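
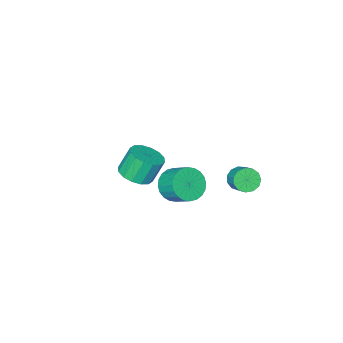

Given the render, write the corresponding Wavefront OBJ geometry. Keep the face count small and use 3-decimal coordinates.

v 0.001 -3.049 -1.237
v 0.993 -2.882 -0.819
v 0.312 -2.625 0.695
v -0.681 -2.791 0.277
v 0.817 -2.373 -0.984
v 0.136 -2.115 0.529
v 0.423 -2.044 -1.218
v -0.259 -1.786 0.296
v -0.085 -1.985 -1.457
v -0.766 -1.727 0.057
v -0.57 -2.21 -1.636
v -1.251 -1.953 -0.122
v -0.902 -2.661 -1.709
v -1.583 -2.403 -0.195
v -0.992 -3.215 -1.655
v -1.673 -2.958 -0.141
v -0.816 -3.725 -1.489
v -1.497 -3.467 0.024
v -0.421 -4.054 -1.256
v -1.103 -3.796 0.258
v 0.086 -4.113 -1.017
v -0.595 -3.855 0.497
v 0.571 -3.887 -0.838
v -0.11 -3.63 0.676
v 0.903 -3.437 -0.765
v 0.222 -3.179 0.749
v -2.828 2.633 0.613
v -2.062 2.413 0.543
v -1.747 3.307 1.176
v -2.512 3.527 1.247
v -2.147 2.688 0.197
v -1.832 3.582 0.83
v -2.448 2.946 -0.018
v -2.133 3.84 0.616
v -2.87 3.105 -0.031
v -2.555 3.999 0.602
v -3.278 3.114 0.159
v -2.963 4.007 0.793
v -3.543 2.97 0.494
v -3.228 3.864 1.128
v -3.581 2.719 0.867
v -3.266 3.613 1.501
v -3.38 2.441 1.159
v -3.065 3.335 1.793
v -3.003 2.224 1.278
v -2.688 3.118 1.911
v -2.571 2.137 1.186
v -2.255 3.031 1.819
v -2.22 2.207 0.912
v -1.904 3.101 1.545
v 2.421 3.301 3.494
v 2.829 2.752 4.29
v 2.787 3.869 5.082
v 2.379 4.419 4.286
v 3.168 2.893 4.109
v 3.126 4.011 4.901
v 3.393 3.097 3.834
v 3.351 4.214 4.626
v 3.47 3.331 3.507
v 3.429 4.449 4.299
v 3.388 3.561 3.178
v 3.346 4.679 3.97
v 3.158 3.752 2.897
v 3.116 4.869 3.689
v 2.816 3.874 2.707
v 2.774 4.991 3.499
v 2.414 3.908 2.637
v 2.372 5.026 3.429
v 2.013 3.851 2.698
v 1.971 4.968 3.49
v 1.674 3.709 2.879
v 1.632 4.827 3.671
v 1.449 3.506 3.154
v 1.407 4.623 3.946
v 1.371 3.271 3.481
v 1.33 4.389 4.273
v 1.454 3.041 3.81
v 1.412 4.159 4.602
v 1.684 2.851 4.091
v 1.642 3.968 4.883
v 2.026 2.729 4.281
v 1.984 3.846 5.073
v 2.428 2.694 4.351
v 2.386 3.812 5.143
f 2 1 5
f 2 5 3
f 3 5 6
f 3 6 4
f 5 1 7
f 5 7 6
f 6 7 8
f 6 8 4
f 7 1 9
f 7 9 8
f 8 9 10
f 8 10 4
f 9 1 11
f 9 11 10
f 10 11 12
f 10 12 4
f 11 1 13
f 11 13 12
f 12 13 14
f 12 14 4
f 13 1 15
f 13 15 14
f 14 15 16
f 14 16 4
f 15 1 17
f 15 17 16
f 16 17 18
f 16 18 4
f 17 1 19
f 17 19 18
f 18 19 20
f 18 20 4
f 19 1 21
f 19 21 20
f 20 21 22
f 20 22 4
f 21 1 23
f 21 23 22
f 22 23 24
f 22 24 4
f 23 1 25
f 23 25 24
f 24 25 26
f 24 26 4
f 25 1 2
f 25 2 26
f 26 2 3
f 26 3 4
f 28 27 31
f 28 31 29
f 29 31 32
f 29 32 30
f 31 27 33
f 31 33 32
f 32 33 34
f 32 34 30
f 33 27 35
f 33 35 34
f 34 35 36
f 34 36 30
f 35 27 37
f 35 37 36
f 36 37 38
f 36 38 30
f 37 27 39
f 37 39 38
f 38 39 40
f 38 40 30
f 39 27 41
f 39 41 40
f 40 41 42
f 40 42 30
f 41 27 43
f 41 43 42
f 42 43 44
f 42 44 30
f 43 27 45
f 43 45 44
f 44 45 46
f 44 46 30
f 45 27 47
f 45 47 46
f 46 47 48
f 46 48 30
f 47 27 49
f 47 49 48
f 48 49 50
f 48 50 30
f 49 27 28
f 49 28 50
f 50 28 29
f 50 29 30
f 52 51 55
f 52 55 53
f 53 55 56
f 53 56 54
f 55 51 57
f 55 57 56
f 56 57 58
f 56 58 54
f 57 51 59
f 57 59 58
f 58 59 60
f 58 60 54
f 59 51 61
f 59 61 60
f 60 61 62
f 60 62 54
f 61 51 63
f 61 63 62
f 62 63 64
f 62 64 54
f 63 51 65
f 63 65 64
f 64 65 66
f 64 66 54
f 65 51 67
f 65 67 66
f 66 67 68
f 66 68 54
f 67 51 69
f 67 69 68
f 68 69 70
f 68 70 54
f 69 51 71
f 69 71 70
f 70 71 72
f 70 72 54
f 71 51 73
f 71 73 72
f 72 73 74
f 72 74 54
f 73 51 75
f 73 75 74
f 74 75 76
f 74 76 54
f 75 51 77
f 75 77 76
f 76 77 78
f 76 78 54
f 77 51 79
f 77 79 78
f 78 79 80
f 78 80 54
f 79 51 81
f 79 81 80
f 80 81 82
f 80 82 54
f 81 51 83
f 81 83 82
f 82 83 84
f 82 84 54
f 83 51 52
f 83 52 84
f 84 52 53
f 84 53 54



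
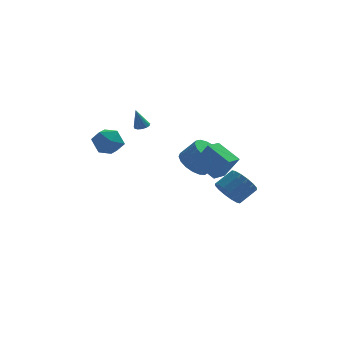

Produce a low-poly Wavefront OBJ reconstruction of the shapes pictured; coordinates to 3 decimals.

v 0.992 -0.931 -0.837
v 1.613 -0.087 -1.138
v 2.53 -0.366 -0.023
v 1.908 -1.209 0.277
v 1.271 0.122 -0.804
v 2.188 -0.156 0.311
v 0.865 0.091 -0.478
v 1.782 -0.188 0.637
v 0.488 -0.175 -0.234
v 1.405 -0.454 0.881
v 0.226 -0.614 -0.129
v 1.143 -0.893 0.986
v 0.14 -1.126 -0.186
v 1.057 -1.404 0.929
v 0.249 -1.592 -0.392
v 1.166 -1.871 0.723
v 0.528 -1.907 -0.7
v 1.445 -2.186 0.415
v 0.913 -1.999 -1.04
v 1.83 -2.278 0.075
v 1.316 -1.845 -1.333
v 2.233 -2.124 -0.218
v 1.645 -1.483 -1.513
v 2.562 -1.761 -0.398
v 1.824 -0.993 -1.538
v 2.741 -1.272 -0.423
v 1.813 -0.49 -1.402
v 2.73 -0.768 -0.288
v 3.052 0.823 -4.019
v 3.777 0.568 -4.719
v 4.813 1.162 -3.862
v 4.088 1.417 -3.161
v 3.613 1.061 -4.861
v 4.649 1.654 -4.004
v 3.298 1.49 -4.778
v 4.335 2.083 -3.921
v 2.918 1.74 -4.491
v 3.954 2.333 -3.634
v 2.573 1.745 -4.077
v 3.609 2.338 -3.22
v 2.357 1.502 -3.648
v 3.393 2.096 -2.791
v 2.327 1.078 -3.318
v 3.363 1.672 -2.461
v 2.491 0.586 -3.176
v 3.527 1.179 -2.319
v 2.805 0.157 -3.259
v 3.842 0.75 -2.402
v 3.186 -0.093 -3.546
v 4.222 0.5 -2.689
v 3.531 -0.098 -3.96
v 4.567 0.495 -3.103
v 3.747 0.144 -4.389
v 4.783 0.738 -3.532
v -4.074 -1.555 2.152
v -3.183 -1.561 1.593
v -4.577 -2.979 1.367
v -3.686 -2.985 0.808
v -3.659 -3.176 1.842
v -3.349 -2.296 2.327
v -4.411 -2.244 0.633
v -4.101 -1.364 1.118
v -3.391 -1.987 0.655
v -2.927 -2.563 1.402
v -4.833 -1.977 1.558
v -4.369 -2.553 2.305
v 0.904 -3.337 0.26
v 1.712 -3.697 1.676
v 1.546 -2.443 0.12
v 2.355 -2.803 1.536
v 2.045 -4.297 -0.636
v 2.854 -4.657 0.78
v 2.688 -3.403 -0.776
v 3.496 -3.763 0.64
v -1.958 0.848 1.536
v -1.482 0.91 1.676
v -2.322 0.652 2.864
v -1.6 1.165 1.682
v -1.831 1.32 1.641
v -2.103 1.326 1.567
v -2.329 1.179 1.484
v -2.437 0.928 1.417
v -2.393 0.651 1.388
v -2.211 0.437 1.406
v -1.948 0.353 1.466
v -1.689 0.427 1.548
v -1.515 0.634 1.626
f 2 1 5
f 2 5 3
f 3 5 6
f 3 6 4
f 5 1 7
f 5 7 6
f 6 7 8
f 6 8 4
f 7 1 9
f 7 9 8
f 8 9 10
f 8 10 4
f 9 1 11
f 9 11 10
f 10 11 12
f 10 12 4
f 11 1 13
f 11 13 12
f 12 13 14
f 12 14 4
f 13 1 15
f 13 15 14
f 14 15 16
f 14 16 4
f 15 1 17
f 15 17 16
f 16 17 18
f 16 18 4
f 17 1 19
f 17 19 18
f 18 19 20
f 18 20 4
f 19 1 21
f 19 21 20
f 20 21 22
f 20 22 4
f 21 1 23
f 21 23 22
f 22 23 24
f 22 24 4
f 23 1 25
f 23 25 24
f 24 25 26
f 24 26 4
f 25 1 27
f 25 27 26
f 26 27 28
f 26 28 4
f 27 1 2
f 27 2 28
f 28 2 3
f 28 3 4
f 30 29 33
f 30 33 31
f 31 33 34
f 31 34 32
f 33 29 35
f 33 35 34
f 34 35 36
f 34 36 32
f 35 29 37
f 35 37 36
f 36 37 38
f 36 38 32
f 37 29 39
f 37 39 38
f 38 39 40
f 38 40 32
f 39 29 41
f 39 41 40
f 40 41 42
f 40 42 32
f 41 29 43
f 41 43 42
f 42 43 44
f 42 44 32
f 43 29 45
f 43 45 44
f 44 45 46
f 44 46 32
f 45 29 47
f 45 47 46
f 46 47 48
f 46 48 32
f 47 29 49
f 47 49 48
f 48 49 50
f 48 50 32
f 49 29 51
f 49 51 50
f 50 51 52
f 50 52 32
f 51 29 53
f 51 53 52
f 52 53 54
f 52 54 32
f 53 29 30
f 53 30 54
f 54 30 31
f 54 31 32
f 55 66 60
f 55 60 56
f 55 56 62
f 55 62 65
f 55 65 66
f 56 60 64
f 60 66 59
f 66 65 57
f 65 62 61
f 62 56 63
f 58 64 59
f 58 59 57
f 58 57 61
f 58 61 63
f 58 63 64
f 59 64 60
f 57 59 66
f 61 57 65
f 63 61 62
f 64 63 56
f 68 70 67
f 71 68 67
f 67 70 69
f 69 71 67
f 68 74 70
f 72 68 71
f 72 74 68
f 70 74 69
f 73 71 69
f 69 74 73
f 73 72 71
f 74 72 73
f 76 75 78
f 76 78 77
f 78 75 79
f 78 79 77
f 79 75 80
f 79 80 77
f 80 75 81
f 80 81 77
f 81 75 82
f 81 82 77
f 82 75 83
f 82 83 77
f 83 75 84
f 83 84 77
f 84 75 85
f 84 85 77
f 85 75 86
f 85 86 77
f 86 75 87
f 86 87 77
f 87 75 76
f 87 76 77



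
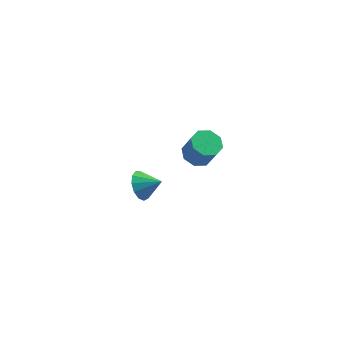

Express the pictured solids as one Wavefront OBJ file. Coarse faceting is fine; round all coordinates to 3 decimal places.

v 0.276 1.323 -3.986
v 0.797 1.577 -4.837
v 1.484 1.097 -3.314
v 0.722 2.069 -4.538
v 0.506 2.324 -4.063
v 0.217 2.26 -3.564
v -0.054 1.899 -3.199
v -0.219 1.355 -3.083
v -0.228 0.801 -3.254
v -0.076 0.412 -3.658
v 0.187 0.312 -4.165
v 0.479 0.533 -4.615
v 0.706 1.005 -4.866
v 3.562 -2.113 2.589
v 4.42 -2.175 2.261
v 4.935 -2.67 3.704
v 4.078 -2.607 4.031
v 4.28 -1.54 2.529
v 4.795 -2.034 3.972
v 3.719 -1.239 2.832
v 4.234 -1.734 4.275
v 3.067 -1.451 2.992
v 3.582 -1.945 4.435
v 2.705 -2.05 2.916
v 3.22 -2.545 4.359
v 2.845 -2.686 2.648
v 3.36 -3.18 4.091
v 3.406 -2.986 2.345
v 3.921 -3.481 3.788
v 4.058 -2.775 2.185
v 4.573 -3.269 3.628
f 2 1 4
f 2 4 3
f 4 1 5
f 4 5 3
f 5 1 6
f 5 6 3
f 6 1 7
f 6 7 3
f 7 1 8
f 7 8 3
f 8 1 9
f 8 9 3
f 9 1 10
f 9 10 3
f 10 1 11
f 10 11 3
f 11 1 12
f 11 12 3
f 12 1 13
f 12 13 3
f 13 1 2
f 13 2 3
f 15 14 18
f 15 18 16
f 16 18 19
f 16 19 17
f 18 14 20
f 18 20 19
f 19 20 21
f 19 21 17
f 20 14 22
f 20 22 21
f 21 22 23
f 21 23 17
f 22 14 24
f 22 24 23
f 23 24 25
f 23 25 17
f 24 14 26
f 24 26 25
f 25 26 27
f 25 27 17
f 26 14 28
f 26 28 27
f 27 28 29
f 27 29 17
f 28 14 30
f 28 30 29
f 29 30 31
f 29 31 17
f 30 14 15
f 30 15 31
f 31 15 16
f 31 16 17



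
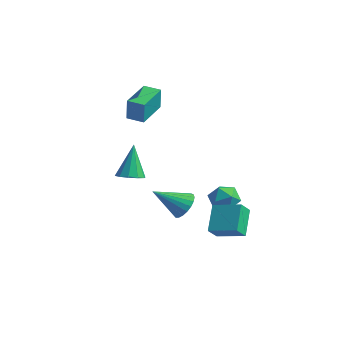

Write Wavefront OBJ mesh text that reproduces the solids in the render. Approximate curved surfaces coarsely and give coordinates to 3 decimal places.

v -3.049 1.02 2.135
v -2.774 0.837 3.588
v -3.836 2.874 2.518
v -3.561 2.691 3.971
v -2.099 1.449 2.009
v -1.824 1.266 3.462
v -2.886 3.303 2.392
v -2.611 3.12 3.845
v -0.474 -0.885 -0.821
v 0.273 -0.528 -0.769
v -0.926 -0.235 1.221
v -0.056 -0.18 -0.953
v -0.546 -0.102 -1.086
v -1.007 -0.323 -1.118
v -1.266 -0.759 -1.036
v -1.222 -1.243 -0.872
v -0.892 -1.59 -0.689
v -0.403 -1.668 -0.556
v 0.059 -1.448 -0.524
v 0.317 -1.012 -0.605
v 0.957 4.069 -3.656
v 1.512 4.793 -3.304
v 1.988 3.007 -3.096
v 2.543 3.731 -2.744
v 1.67 3.545 -2.344
v 1.033 4.202 -2.69
v 2.467 3.598 -3.71
v 1.83 4.255 -4.056
v 2.445 4.502 -3.338
v 1.953 4.47 -2.493
v 1.547 3.33 -3.907
v 1.055 3.298 -3.062
v 2.247 0.555 -2.46
v 3.039 0.087 -2.428
v 1.353 -0.875 -1.26
v 3.072 0.32 -2.126
v 2.962 0.593 -1.882
v 2.729 0.86 -1.738
v 2.412 1.074 -1.719
v 2.067 1.198 -1.827
v 1.753 1.211 -2.046
v 1.525 1.111 -2.336
v 1.421 0.914 -2.647
v 1.461 0.656 -2.926
v 1.636 0.38 -3.125
v 1.917 0.134 -3.208
v 2.255 -0.039 -3.162
v 2.592 -0.109 -2.995
v 2.869 -0.065 -2.735
v 3.204 1.401 -4.287
v 2.385 2.462 -3.012
v 3.043 2.184 -5.043
v 2.223 3.245 -3.768
v 4.717 2.095 -3.892
v 3.897 3.156 -2.617
v 4.555 2.878 -4.648
v 3.736 3.939 -3.373
f 2 4 1
f 5 2 1
f 1 4 3
f 3 5 1
f 2 8 4
f 6 2 5
f 6 8 2
f 4 8 3
f 7 5 3
f 3 8 7
f 7 6 5
f 8 6 7
f 10 9 12
f 10 12 11
f 12 9 13
f 12 13 11
f 13 9 14
f 13 14 11
f 14 9 15
f 14 15 11
f 15 9 16
f 15 16 11
f 16 9 17
f 16 17 11
f 17 9 18
f 17 18 11
f 18 9 19
f 18 19 11
f 19 9 20
f 19 20 11
f 20 9 10
f 20 10 11
f 21 32 26
f 21 26 22
f 21 22 28
f 21 28 31
f 21 31 32
f 22 26 30
f 26 32 25
f 32 31 23
f 31 28 27
f 28 22 29
f 24 30 25
f 24 25 23
f 24 23 27
f 24 27 29
f 24 29 30
f 25 30 26
f 23 25 32
f 27 23 31
f 29 27 28
f 30 29 22
f 34 33 36
f 34 36 35
f 36 33 37
f 36 37 35
f 37 33 38
f 37 38 35
f 38 33 39
f 38 39 35
f 39 33 40
f 39 40 35
f 40 33 41
f 40 41 35
f 41 33 42
f 41 42 35
f 42 33 43
f 42 43 35
f 43 33 44
f 43 44 35
f 44 33 45
f 44 45 35
f 45 33 46
f 45 46 35
f 46 33 47
f 46 47 35
f 47 33 48
f 47 48 35
f 48 33 49
f 48 49 35
f 49 33 34
f 49 34 35
f 51 53 50
f 54 51 50
f 50 53 52
f 52 54 50
f 51 57 53
f 55 51 54
f 55 57 51
f 53 57 52
f 56 54 52
f 52 57 56
f 56 55 54
f 57 55 56



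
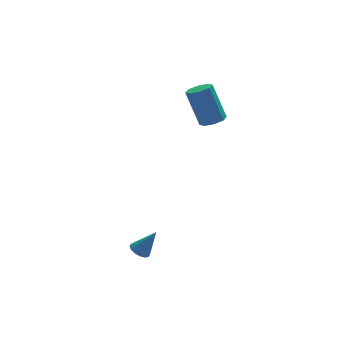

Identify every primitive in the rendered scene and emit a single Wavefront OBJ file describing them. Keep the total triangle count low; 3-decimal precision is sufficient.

v -1.605 -3.832 -2.314
v -1.263 -3.477 -2.51
v -0.855 -3.908 -1.146
v -1.453 -3.328 -2.378
v -1.683 -3.314 -2.23
v -1.892 -3.439 -2.104
v -2.024 -3.669 -2.034
v -2.044 -3.943 -2.04
v -1.946 -4.187 -2.119
v -1.756 -4.335 -2.25
v -1.526 -4.349 -2.398
v -1.317 -4.224 -2.524
v -1.185 -3.994 -2.594
v -1.165 -3.72 -2.589
v 2.977 -0.223 2.956
v 3.339 -0.686 3.257
v 2.905 0.12 5.024
v 2.543 0.583 4.724
v 3.61 -0.277 3.136
v 3.176 0.529 4.903
v 3.509 0.164 2.911
v 3.076 0.97 4.678
v 3.097 0.378 2.712
v 2.664 1.184 4.479
v 2.615 0.24 2.656
v 2.181 1.046 4.423
v 2.344 -0.169 2.777
v 1.91 0.637 4.544
v 2.444 -0.61 3.002
v 2.011 0.196 4.769
v 2.856 -0.824 3.201
v 2.423 -0.018 4.968
f 2 1 4
f 2 4 3
f 4 1 5
f 4 5 3
f 5 1 6
f 5 6 3
f 6 1 7
f 6 7 3
f 7 1 8
f 7 8 3
f 8 1 9
f 8 9 3
f 9 1 10
f 9 10 3
f 10 1 11
f 10 11 3
f 11 1 12
f 11 12 3
f 12 1 13
f 12 13 3
f 13 1 14
f 13 14 3
f 14 1 2
f 14 2 3
f 16 15 19
f 16 19 17
f 17 19 20
f 17 20 18
f 19 15 21
f 19 21 20
f 20 21 22
f 20 22 18
f 21 15 23
f 21 23 22
f 22 23 24
f 22 24 18
f 23 15 25
f 23 25 24
f 24 25 26
f 24 26 18
f 25 15 27
f 25 27 26
f 26 27 28
f 26 28 18
f 27 15 29
f 27 29 28
f 28 29 30
f 28 30 18
f 29 15 31
f 29 31 30
f 30 31 32
f 30 32 18
f 31 15 16
f 31 16 32
f 32 16 17
f 32 17 18



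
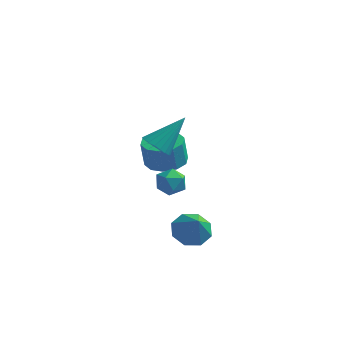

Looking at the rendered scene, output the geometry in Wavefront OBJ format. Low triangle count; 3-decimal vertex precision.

v -3.052 3.191 -3.194
v -2.376 2.612 -3.188
v -2.492 2.49 -1.98
v -3.168 3.069 -1.986
v -2.169 3.117 -3.117
v -2.284 2.995 -1.909
v -2.299 3.65 -3.076
v -2.414 3.528 -1.867
v -2.717 4.007 -3.08
v -2.832 3.885 -1.871
v -3.263 4.053 -3.127
v -3.378 3.931 -1.919
v -3.728 3.77 -3.2
v -3.844 3.648 -1.992
v -3.936 3.265 -3.271
v -4.051 3.143 -2.063
v -3.806 2.732 -3.313
v -3.921 2.61 -2.104
v -3.388 2.375 -3.309
v -3.503 2.253 -2.1
v -2.842 2.329 -3.261
v -2.957 2.207 -2.053
v -0.137 -1.706 -3.477
v 0.401 -1.108 -3.376
v 0.357 -2.314 -2.503
v -0.12 -1.015 -3.053
v -0.651 -1.327 -2.979
v -0.881 -1.86 -3.196
v -0.674 -2.303 -3.578
v -0.153 -2.396 -3.9
v 0.378 -2.084 -3.975
v 0.607 -1.551 -3.757
v -2.548 2.138 -3.184
v -1.846 2.101 -3.145
v -2.594 1.019 -3.395
v -1.892 0.982 -3.356
v -2.271 1.11 -2.776
v -2.242 1.802 -2.646
v -2.198 1.318 -3.894
v -2.169 2.01 -3.764
v -1.629 1.594 -3.584
v -1.674 1.466 -2.892
v -2.766 1.654 -3.648
v -2.811 1.526 -2.956
v -2.625 1.016 -1.018
v -2.039 1.012 -1.401
v -1.795 2.004 0.238
v -2.173 1.25 -1.5
v -2.386 1.448 -1.515
v -2.64 1.571 -1.444
v -2.891 1.599 -1.3
v -3.097 1.526 -1.107
v -3.22 1.364 -0.898
v -3.241 1.143 -0.711
v -3.155 0.899 -0.576
v -2.977 0.676 -0.518
v -2.738 0.512 -0.546
v -2.48 0.435 -0.656
v -2.247 0.458 -0.829
v -2.079 0.578 -1.034
v -2.005 0.774 -1.236
f 2 1 5
f 2 5 3
f 3 5 6
f 3 6 4
f 5 1 7
f 5 7 6
f 6 7 8
f 6 8 4
f 7 1 9
f 7 9 8
f 8 9 10
f 8 10 4
f 9 1 11
f 9 11 10
f 10 11 12
f 10 12 4
f 11 1 13
f 11 13 12
f 12 13 14
f 12 14 4
f 13 1 15
f 13 15 14
f 14 15 16
f 14 16 4
f 15 1 17
f 15 17 16
f 16 17 18
f 16 18 4
f 17 1 19
f 17 19 18
f 18 19 20
f 18 20 4
f 19 1 21
f 19 21 20
f 20 21 22
f 20 22 4
f 21 1 2
f 21 2 22
f 22 2 3
f 22 3 4
f 24 23 26
f 24 26 25
f 26 23 27
f 26 27 25
f 27 23 28
f 27 28 25
f 28 23 29
f 28 29 25
f 29 23 30
f 29 30 25
f 30 23 31
f 30 31 25
f 31 23 32
f 31 32 25
f 32 23 24
f 32 24 25
f 33 44 38
f 33 38 34
f 33 34 40
f 33 40 43
f 33 43 44
f 34 38 42
f 38 44 37
f 44 43 35
f 43 40 39
f 40 34 41
f 36 42 37
f 36 37 35
f 36 35 39
f 36 39 41
f 36 41 42
f 37 42 38
f 35 37 44
f 39 35 43
f 41 39 40
f 42 41 34
f 46 45 48
f 46 48 47
f 48 45 49
f 48 49 47
f 49 45 50
f 49 50 47
f 50 45 51
f 50 51 47
f 51 45 52
f 51 52 47
f 52 45 53
f 52 53 47
f 53 45 54
f 53 54 47
f 54 45 55
f 54 55 47
f 55 45 56
f 55 56 47
f 56 45 57
f 56 57 47
f 57 45 58
f 57 58 47
f 58 45 59
f 58 59 47
f 59 45 60
f 59 60 47
f 60 45 61
f 60 61 47
f 61 45 46
f 61 46 47



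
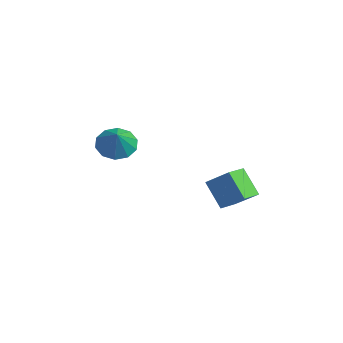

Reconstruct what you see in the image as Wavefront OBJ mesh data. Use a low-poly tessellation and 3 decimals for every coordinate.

v -3.389 -3.434 0.349
v -2.723 -3.067 -0.253
v -2.331 -3.646 1.391
v -2.95 -2.615 0.07
v -3.344 -2.476 0.499
v -3.756 -2.703 0.871
v -4.028 -3.209 1.044
v -4.055 -3.8 0.952
v -3.829 -4.252 0.629
v -3.434 -4.391 0.2
v -3.023 -4.164 -0.173
v -2.751 -3.659 -0.345
v -5.208 1.941 -3.292
v -4.198 2.762 -2.293
v -4.275 2.411 -4.621
v -3.266 3.232 -3.622
v -4.594 1.048 -3.178
v -3.585 1.869 -2.179
v -3.662 1.518 -4.507
v -2.652 2.339 -3.508
f 2 1 4
f 2 4 3
f 4 1 5
f 4 5 3
f 5 1 6
f 5 6 3
f 6 1 7
f 6 7 3
f 7 1 8
f 7 8 3
f 8 1 9
f 8 9 3
f 9 1 10
f 9 10 3
f 10 1 11
f 10 11 3
f 11 1 12
f 11 12 3
f 12 1 2
f 12 2 3
f 14 16 13
f 17 14 13
f 13 16 15
f 15 17 13
f 14 20 16
f 18 14 17
f 18 20 14
f 16 20 15
f 19 17 15
f 15 20 19
f 19 18 17
f 20 18 19



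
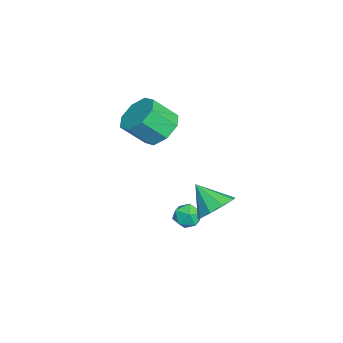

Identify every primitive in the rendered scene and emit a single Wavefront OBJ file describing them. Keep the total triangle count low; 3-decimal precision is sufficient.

v 1.305 0.24 -3.394
v 1.854 0.532 -3.292
v 1.806 -0.592 -3.708
v 2.355 -0.3 -3.606
v 1.99 -0.465 -3.118
v 1.68 0.05 -2.924
v 1.98 -0.11 -4.076
v 1.67 0.405 -3.882
v 2.271 0.316 -3.713
v 2.278 0.097 -3.121
v 1.382 -0.157 -3.879
v 1.389 -0.376 -3.287
v -1.894 -1.331 -1.12
v -1.434 -0.684 -0.618
v -1.185 -1.622 0.363
v -1.646 -2.269 -0.14
v -2.135 -0.706 -0.461
v -1.887 -1.644 0.52
v -2.696 -1.094 -0.69
v -2.447 -2.032 0.29
v -2.787 -1.621 -1.172
v -2.538 -2.559 -0.191
v -2.355 -1.978 -1.623
v -2.106 -2.916 -0.642
v -1.653 -1.956 -1.78
v -1.405 -2.894 -0.799
v -1.093 -1.568 -1.55
v -0.844 -2.506 -0.57
v -1.002 -1.041 -1.069
v -0.753 -1.979 -0.088
v 2.747 1.118 -2.395
v 3.314 1.405 -1.83
v 2.233 0.302 -1.465
v 2.832 1.73 -1.811
v 2.31 1.769 -2.066
v 1.993 1.503 -2.474
v 2.029 1.057 -2.846
v 2.4 0.64 -3.006
v 2.934 0.446 -2.881
v 3.38 0.567 -2.528
v 3.53 0.946 -2.113
f 1 12 6
f 1 6 2
f 1 2 8
f 1 8 11
f 1 11 12
f 2 6 10
f 6 12 5
f 12 11 3
f 11 8 7
f 8 2 9
f 4 10 5
f 4 5 3
f 4 3 7
f 4 7 9
f 4 9 10
f 5 10 6
f 3 5 12
f 7 3 11
f 9 7 8
f 10 9 2
f 14 13 17
f 14 17 15
f 15 17 18
f 15 18 16
f 17 13 19
f 17 19 18
f 18 19 20
f 18 20 16
f 19 13 21
f 19 21 20
f 20 21 22
f 20 22 16
f 21 13 23
f 21 23 22
f 22 23 24
f 22 24 16
f 23 13 25
f 23 25 24
f 24 25 26
f 24 26 16
f 25 13 27
f 25 27 26
f 26 27 28
f 26 28 16
f 27 13 29
f 27 29 28
f 28 29 30
f 28 30 16
f 29 13 14
f 29 14 30
f 30 14 15
f 30 15 16
f 32 31 34
f 32 34 33
f 34 31 35
f 34 35 33
f 35 31 36
f 35 36 33
f 36 31 37
f 36 37 33
f 37 31 38
f 37 38 33
f 38 31 39
f 38 39 33
f 39 31 40
f 39 40 33
f 40 31 41
f 40 41 33
f 41 31 32
f 41 32 33



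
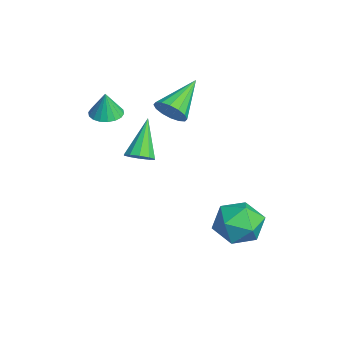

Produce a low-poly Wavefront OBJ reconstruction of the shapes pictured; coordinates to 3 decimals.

v -1.198 0.724 1.228
v -0.789 0.632 1.874
v -2.402 1.996 2.172
v -0.615 0.937 1.684
v -0.598 1.185 1.373
v -0.741 1.309 1.022
v -1.007 1.277 0.727
v -1.324 1.096 0.566
v -1.607 0.816 0.582
v -1.78 0.511 0.772
v -1.797 0.263 1.083
v -1.654 0.139 1.434
v -1.388 0.171 1.729
v -1.071 0.352 1.89
v 1.067 -0.912 0.315
v 1.552 -0.621 0.593
v -0.067 -0.368 1.725
v 1.379 -0.366 0.355
v 1.087 -0.319 0.102
v 0.787 -0.499 -0.07
v 0.595 -0.836 -0.095
v 0.582 -1.203 0.037
v 0.755 -1.458 0.275
v 1.048 -1.505 0.528
v 1.347 -1.325 0.699
v 1.54 -0.988 0.724
v 2.261 3.292 -3.202
v 3.353 3.215 -3.412
v 2.407 1.985 -1.968
v 3.499 1.908 -2.178
v 3.091 2.814 -1.674
v 3.001 3.622 -2.436
v 2.759 1.578 -2.944
v 2.669 2.386 -3.706
v 3.661 2.156 -3.253
v 3.866 2.92 -2.468
v 1.894 2.28 -2.912
v 2.099 3.044 -2.127
v -1.942 -1.711 0.988
v -1.462 -1.188 0.963
v -1.838 -1.749 2.172
v -1.735 -1.032 0.992
v -2.049 -1.01 1.02
v -2.341 -1.126 1.041
v -2.555 -1.359 1.053
v -2.647 -1.661 1.051
v -2.6 -1.973 1.036
v -2.422 -2.233 1.012
v -2.149 -2.39 0.984
v -1.835 -2.412 0.955
v -1.542 -2.295 0.934
v -1.328 -2.062 0.923
v -1.236 -1.76 0.924
v -1.284 -1.448 0.939
f 2 1 4
f 2 4 3
f 4 1 5
f 4 5 3
f 5 1 6
f 5 6 3
f 6 1 7
f 6 7 3
f 7 1 8
f 7 8 3
f 8 1 9
f 8 9 3
f 9 1 10
f 9 10 3
f 10 1 11
f 10 11 3
f 11 1 12
f 11 12 3
f 12 1 13
f 12 13 3
f 13 1 14
f 13 14 3
f 14 1 2
f 14 2 3
f 16 15 18
f 16 18 17
f 18 15 19
f 18 19 17
f 19 15 20
f 19 20 17
f 20 15 21
f 20 21 17
f 21 15 22
f 21 22 17
f 22 15 23
f 22 23 17
f 23 15 24
f 23 24 17
f 24 15 25
f 24 25 17
f 25 15 26
f 25 26 17
f 26 15 16
f 26 16 17
f 27 38 32
f 27 32 28
f 27 28 34
f 27 34 37
f 27 37 38
f 28 32 36
f 32 38 31
f 38 37 29
f 37 34 33
f 34 28 35
f 30 36 31
f 30 31 29
f 30 29 33
f 30 33 35
f 30 35 36
f 31 36 32
f 29 31 38
f 33 29 37
f 35 33 34
f 36 35 28
f 40 39 42
f 40 42 41
f 42 39 43
f 42 43 41
f 43 39 44
f 43 44 41
f 44 39 45
f 44 45 41
f 45 39 46
f 45 46 41
f 46 39 47
f 46 47 41
f 47 39 48
f 47 48 41
f 48 39 49
f 48 49 41
f 49 39 50
f 49 50 41
f 50 39 51
f 50 51 41
f 51 39 52
f 51 52 41
f 52 39 53
f 52 53 41
f 53 39 54
f 53 54 41
f 54 39 40
f 54 40 41



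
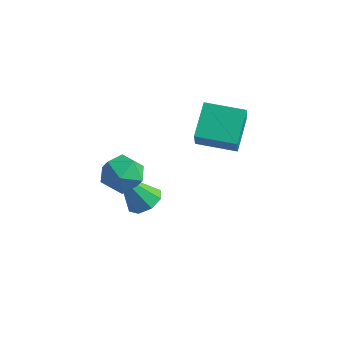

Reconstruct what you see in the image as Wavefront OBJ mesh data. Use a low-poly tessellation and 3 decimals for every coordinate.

v -1.143 0.419 1.596
v -1.702 1.726 2.684
v -1.742 1.223 0.323
v -2.301 2.53 1.412
v 0.441 1.27 1.388
v -0.118 2.577 2.477
v -0.158 2.074 0.116
v -0.717 3.381 1.204
v -1.972 -2.222 -0.354
v -1.406 -2.509 0.471
v -3.374 -2.731 0.429
v -2.808 -3.018 1.254
v -2.917 -2.009 1.023
v -2.051 -1.694 0.54
v -2.729 -3.546 0.36
v -1.863 -3.231 -0.123
v -1.875 -3.327 0.913
v -1.991 -2.377 1.323
v -2.789 -2.863 -0.423
v -2.905 -1.913 -0.013
v -2.974 -0.582 -2.949
v -2.255 -0.386 -2.541
v -3.806 -1.318 -1.131
v -2.684 0.103 -2.538
v -3.283 0.191 -2.777
v -3.701 -0.174 -3.116
v -3.694 -0.778 -3.357
v -3.265 -1.267 -3.359
v -2.666 -1.355 -3.121
v -2.248 -0.99 -2.782
f 2 4 1
f 5 2 1
f 1 4 3
f 3 5 1
f 2 8 4
f 6 2 5
f 6 8 2
f 4 8 3
f 7 5 3
f 3 8 7
f 7 6 5
f 8 6 7
f 9 20 14
f 9 14 10
f 9 10 16
f 9 16 19
f 9 19 20
f 10 14 18
f 14 20 13
f 20 19 11
f 19 16 15
f 16 10 17
f 12 18 13
f 12 13 11
f 12 11 15
f 12 15 17
f 12 17 18
f 13 18 14
f 11 13 20
f 15 11 19
f 17 15 16
f 18 17 10
f 22 21 24
f 22 24 23
f 24 21 25
f 24 25 23
f 25 21 26
f 25 26 23
f 26 21 27
f 26 27 23
f 27 21 28
f 27 28 23
f 28 21 29
f 28 29 23
f 29 21 30
f 29 30 23
f 30 21 22
f 30 22 23



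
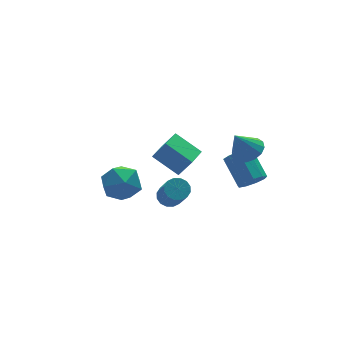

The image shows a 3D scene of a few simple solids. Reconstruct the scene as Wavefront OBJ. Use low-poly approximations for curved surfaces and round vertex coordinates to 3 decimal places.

v 1.511 2.499 -2.984
v 0.789 3.599 -2.183
v 1.008 2.845 -3.912
v 0.286 3.944 -3.111
v 2.474 3.296 -3.209
v 1.752 4.395 -2.408
v 1.971 3.641 -4.137
v 1.249 4.741 -3.336
v 0.252 2.317 -4.668
v 0.843 2.212 -4.654
v 0.618 1.137 -3.278
v 0.028 1.243 -3.292
v 0.801 2.457 -4.469
v 0.576 1.383 -3.093
v 0.612 2.666 -4.337
v 0.387 1.591 -2.961
v 0.326 2.781 -4.294
v 0.102 1.706 -2.918
v 0.021 2.771 -4.351
v -0.203 1.697 -2.975
v -0.222 2.64 -4.493
v -0.446 1.566 -3.117
v -0.338 2.423 -4.682
v -0.563 1.348 -3.306
v -0.296 2.177 -4.867
v -0.521 1.103 -3.491
v -0.107 1.969 -4.999
v -0.332 0.894 -3.623
v 0.178 1.854 -5.042
v -0.046 0.779 -3.666
v 0.483 1.863 -4.985
v 0.259 0.789 -3.609
v 0.726 1.994 -4.843
v 0.502 0.92 -3.467
v 1.81 -1.582 0.617
v 2.443 -1.314 0.94
v 1.19 -1.478 1.743
v 2.254 -0.996 0.806
v 1.946 -0.835 0.622
v 1.601 -0.874 0.436
v 1.312 -1.103 0.299
v 1.157 -1.461 0.247
v 1.176 -1.851 0.294
v 1.365 -2.169 0.427
v 1.673 -2.33 0.611
v 2.018 -2.291 0.797
v 2.307 -2.061 0.934
v 2.462 -1.704 0.986
v 1.723 -2.108 -1.057
v 2.336 -2.287 -0.822
v 2.369 -1.032 0.051
v 1.757 -0.852 -0.183
v 2.382 -2.024 -1.203
v 2.416 -0.768 -0.329
v 2.12 -1.8 -1.515
v 2.154 -0.544 -0.642
v 1.672 -1.72 -1.613
v 1.706 -0.464 -0.739
v 1.248 -1.821 -1.45
v 1.282 -0.566 -0.577
v 1.047 -2.057 -1.104
v 1.08 -0.801 -0.23
v 1.162 -2.317 -0.735
v 1.195 -1.061 0.138
v 1.539 -2.478 -0.517
v 1.573 -1.223 0.356
v 2.003 -2.467 -0.551
v 2.036 -1.211 0.322
v -1.278 3.943 -3.152
v -0.758 3.266 -3.766
v -2.682 2.994 -3.294
v -2.162 2.317 -3.908
v -1.923 2.392 -2.887
v -1.055 2.979 -2.799
v -2.385 3.281 -4.261
v -1.517 3.868 -4.173
v -1.442 2.857 -4.451
v -1.156 2.307 -3.602
v -2.284 3.953 -3.458
v -1.998 3.403 -2.609
f 2 4 1
f 5 2 1
f 1 4 3
f 3 5 1
f 2 8 4
f 6 2 5
f 6 8 2
f 4 8 3
f 7 5 3
f 3 8 7
f 7 6 5
f 8 6 7
f 10 9 13
f 10 13 11
f 11 13 14
f 11 14 12
f 13 9 15
f 13 15 14
f 14 15 16
f 14 16 12
f 15 9 17
f 15 17 16
f 16 17 18
f 16 18 12
f 17 9 19
f 17 19 18
f 18 19 20
f 18 20 12
f 19 9 21
f 19 21 20
f 20 21 22
f 20 22 12
f 21 9 23
f 21 23 22
f 22 23 24
f 22 24 12
f 23 9 25
f 23 25 24
f 24 25 26
f 24 26 12
f 25 9 27
f 25 27 26
f 26 27 28
f 26 28 12
f 27 9 29
f 27 29 28
f 28 29 30
f 28 30 12
f 29 9 31
f 29 31 30
f 30 31 32
f 30 32 12
f 31 9 33
f 31 33 32
f 32 33 34
f 32 34 12
f 33 9 10
f 33 10 34
f 34 10 11
f 34 11 12
f 36 35 38
f 36 38 37
f 38 35 39
f 38 39 37
f 39 35 40
f 39 40 37
f 40 35 41
f 40 41 37
f 41 35 42
f 41 42 37
f 42 35 43
f 42 43 37
f 43 35 44
f 43 44 37
f 44 35 45
f 44 45 37
f 45 35 46
f 45 46 37
f 46 35 47
f 46 47 37
f 47 35 48
f 47 48 37
f 48 35 36
f 48 36 37
f 50 49 53
f 50 53 51
f 51 53 54
f 51 54 52
f 53 49 55
f 53 55 54
f 54 55 56
f 54 56 52
f 55 49 57
f 55 57 56
f 56 57 58
f 56 58 52
f 57 49 59
f 57 59 58
f 58 59 60
f 58 60 52
f 59 49 61
f 59 61 60
f 60 61 62
f 60 62 52
f 61 49 63
f 61 63 62
f 62 63 64
f 62 64 52
f 63 49 65
f 63 65 64
f 64 65 66
f 64 66 52
f 65 49 67
f 65 67 66
f 66 67 68
f 66 68 52
f 67 49 50
f 67 50 68
f 68 50 51
f 68 51 52
f 69 80 74
f 69 74 70
f 69 70 76
f 69 76 79
f 69 79 80
f 70 74 78
f 74 80 73
f 80 79 71
f 79 76 75
f 76 70 77
f 72 78 73
f 72 73 71
f 72 71 75
f 72 75 77
f 72 77 78
f 73 78 74
f 71 73 80
f 75 71 79
f 77 75 76
f 78 77 70



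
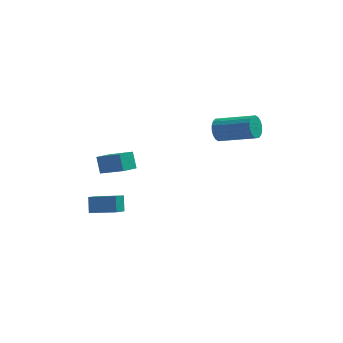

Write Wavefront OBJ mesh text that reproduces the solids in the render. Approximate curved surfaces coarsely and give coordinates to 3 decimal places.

v 1.164 3.474 3.198
v 1.452 3.786 2.68
v 3.265 3.279 3.385
v 2.976 2.966 3.902
v 1.433 4.002 2.885
v 3.246 3.494 3.59
v 1.36 4.113 3.152
v 3.173 3.605 3.857
v 1.248 4.097 3.428
v 3.061 3.59 4.133
v 1.12 3.958 3.659
v 2.933 3.451 4.363
v 1 3.723 3.798
v 2.813 3.216 4.502
v 0.913 3.439 3.818
v 2.726 2.931 4.522
v 0.875 3.161 3.715
v 2.688 2.654 4.42
v 0.894 2.946 3.51
v 2.707 2.438 4.215
v 0.967 2.835 3.243
v 2.78 2.327 3.948
v 1.079 2.85 2.967
v 2.892 2.343 3.672
v 1.207 2.989 2.737
v 3.02 2.482 3.441
v 1.327 3.224 2.598
v 3.14 2.717 3.302
v 1.414 3.509 2.578
v 3.227 3.001 3.282
v -4.395 0.913 -1.237
v -4.601 -0.505 -0.18
v -4.475 1.456 -0.524
v -4.681 0.038 0.533
v -3.099 0.862 -1.053
v -3.305 -0.556 0.004
v -3.179 1.405 -0.34
v -3.385 -0.013 0.717
v -4.347 1.83 0.884
v -4.574 2.34 1.677
v -3.806 2.507 0.604
v -4.033 3.016 1.398
v -3.147 1.184 1.642
v -3.374 1.693 2.436
v -2.606 1.86 1.363
v -2.833 2.37 2.156
f 2 1 5
f 2 5 3
f 3 5 6
f 3 6 4
f 5 1 7
f 5 7 6
f 6 7 8
f 6 8 4
f 7 1 9
f 7 9 8
f 8 9 10
f 8 10 4
f 9 1 11
f 9 11 10
f 10 11 12
f 10 12 4
f 11 1 13
f 11 13 12
f 12 13 14
f 12 14 4
f 13 1 15
f 13 15 14
f 14 15 16
f 14 16 4
f 15 1 17
f 15 17 16
f 16 17 18
f 16 18 4
f 17 1 19
f 17 19 18
f 18 19 20
f 18 20 4
f 19 1 21
f 19 21 20
f 20 21 22
f 20 22 4
f 21 1 23
f 21 23 22
f 22 23 24
f 22 24 4
f 23 1 25
f 23 25 24
f 24 25 26
f 24 26 4
f 25 1 27
f 25 27 26
f 26 27 28
f 26 28 4
f 27 1 29
f 27 29 28
f 28 29 30
f 28 30 4
f 29 1 2
f 29 2 30
f 30 2 3
f 30 3 4
f 32 34 31
f 35 32 31
f 31 34 33
f 33 35 31
f 32 38 34
f 36 32 35
f 36 38 32
f 34 38 33
f 37 35 33
f 33 38 37
f 37 36 35
f 38 36 37
f 40 42 39
f 43 40 39
f 39 42 41
f 41 43 39
f 40 46 42
f 44 40 43
f 44 46 40
f 42 46 41
f 45 43 41
f 41 46 45
f 45 44 43
f 46 44 45



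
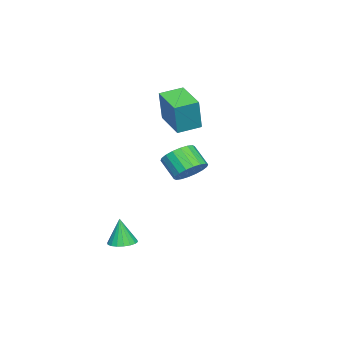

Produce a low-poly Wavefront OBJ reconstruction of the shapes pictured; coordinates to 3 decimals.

v 1.829 -0.505 0.153
v 2.36 -1.239 -0.269
v 1.862 -2.17 0.725
v 1.331 -1.435 1.147
v 2.643 -1.071 0.03
v 2.146 -2.002 1.024
v 2.766 -0.791 0.353
v 2.268 -1.722 1.347
v 2.702 -0.454 0.637
v 2.205 -1.385 1.631
v 2.466 -0.127 0.825
v 1.969 -1.058 1.819
v 2.103 0.125 0.88
v 1.606 -0.806 1.874
v 1.687 0.252 0.791
v 1.189 -0.678 1.785
v 1.298 0.23 0.575
v 0.8 -0.701 1.569
v 1.014 0.062 0.276
v 0.517 -0.869 1.27
v 0.892 -0.218 -0.047
v 0.394 -1.149 0.947
v 0.955 -0.555 -0.331
v 0.458 -1.486 0.663
v 1.191 -0.882 -0.519
v 0.694 -1.813 0.475
v 1.554 -1.134 -0.574
v 1.057 -2.065 0.42
v 1.971 -1.262 -0.485
v 1.473 -2.192 0.509
v 3.439 -3.671 -4.788
v 4.144 -3.303 -4.701
v 3.341 -3.869 -3.152
v 3.912 -3.034 -4.682
v 3.586 -2.891 -4.684
v 3.23 -2.903 -4.707
v 2.917 -3.067 -4.746
v 2.706 -3.35 -4.793
v 2.641 -3.697 -4.839
v 2.734 -4.039 -4.875
v 2.967 -4.308 -4.893
v 3.293 -4.451 -4.891
v 3.648 -4.439 -4.868
v 3.962 -4.275 -4.829
v 4.172 -3.992 -4.782
v 4.237 -3.645 -4.736
v -4.602 -3.208 1.871
v -4.023 -3.161 3.889
v -3.162 -1.76 1.424
v -2.583 -1.714 3.442
v -3.637 -4.246 1.618
v -3.058 -4.2 3.636
v -2.197 -2.799 1.171
v -1.618 -2.752 3.189
f 2 1 5
f 2 5 3
f 3 5 6
f 3 6 4
f 5 1 7
f 5 7 6
f 6 7 8
f 6 8 4
f 7 1 9
f 7 9 8
f 8 9 10
f 8 10 4
f 9 1 11
f 9 11 10
f 10 11 12
f 10 12 4
f 11 1 13
f 11 13 12
f 12 13 14
f 12 14 4
f 13 1 15
f 13 15 14
f 14 15 16
f 14 16 4
f 15 1 17
f 15 17 16
f 16 17 18
f 16 18 4
f 17 1 19
f 17 19 18
f 18 19 20
f 18 20 4
f 19 1 21
f 19 21 20
f 20 21 22
f 20 22 4
f 21 1 23
f 21 23 22
f 22 23 24
f 22 24 4
f 23 1 25
f 23 25 24
f 24 25 26
f 24 26 4
f 25 1 27
f 25 27 26
f 26 27 28
f 26 28 4
f 27 1 29
f 27 29 28
f 28 29 30
f 28 30 4
f 29 1 2
f 29 2 30
f 30 2 3
f 30 3 4
f 32 31 34
f 32 34 33
f 34 31 35
f 34 35 33
f 35 31 36
f 35 36 33
f 36 31 37
f 36 37 33
f 37 31 38
f 37 38 33
f 38 31 39
f 38 39 33
f 39 31 40
f 39 40 33
f 40 31 41
f 40 41 33
f 41 31 42
f 41 42 33
f 42 31 43
f 42 43 33
f 43 31 44
f 43 44 33
f 44 31 45
f 44 45 33
f 45 31 46
f 45 46 33
f 46 31 32
f 46 32 33
f 48 50 47
f 51 48 47
f 47 50 49
f 49 51 47
f 48 54 50
f 52 48 51
f 52 54 48
f 50 54 49
f 53 51 49
f 49 54 53
f 53 52 51
f 54 52 53



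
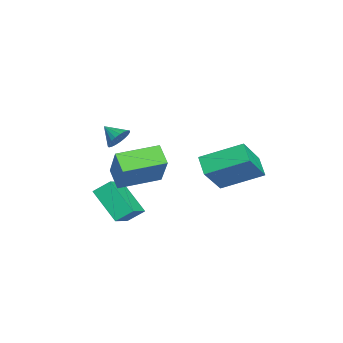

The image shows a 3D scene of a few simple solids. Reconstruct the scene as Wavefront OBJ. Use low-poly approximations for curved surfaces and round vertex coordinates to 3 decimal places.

v -1.213 -2.515 -1.048
v -1.281 -1.754 -0.501
v -0.072 -1.586 -2.202
v -0.139 -0.824 -1.655
v 0.159 -3.056 -0.125
v 0.092 -2.294 0.422
v 1.301 -2.126 -1.279
v 1.233 -1.365 -0.732
v -3.589 -1.836 0.865
v -3.054 -2.175 1.052
v -4.171 -2.484 1.355
v -3.082 -1.995 1.257
v -3.198 -1.787 1.394
v -3.381 -1.588 1.44
v -3.6 -1.431 1.386
v -3.817 -1.345 1.242
v -3.995 -1.344 1.033
v -4.102 -1.427 0.795
v -4.121 -1.581 0.569
v -4.048 -1.78 0.394
v -3.895 -1.988 0.3
v -3.69 -2.169 0.304
v -3.467 -2.293 0.405
v -3.265 -2.338 0.586
v -3.119 -2.296 0.814
v 0.401 -2.306 1.308
v 1.481 -2.088 2.99
v -0.161 -0.443 1.428
v 0.919 -0.224 3.109
v 1.241 -2.016 0.731
v 2.321 -1.797 2.412
v 0.679 -0.152 0.85
v 1.759 0.066 2.532
v 1.52 2.279 0.758
v 0.685 2.095 1.276
v 1.613 4.138 1.57
v 0.777 3.953 2.088
v 2.703 1.507 2.392
v 1.867 1.322 2.91
v 2.795 3.365 3.204
v 1.96 3.181 3.722
f 2 4 1
f 5 2 1
f 1 4 3
f 3 5 1
f 2 8 4
f 6 2 5
f 6 8 2
f 4 8 3
f 7 5 3
f 3 8 7
f 7 6 5
f 8 6 7
f 10 9 12
f 10 12 11
f 12 9 13
f 12 13 11
f 13 9 14
f 13 14 11
f 14 9 15
f 14 15 11
f 15 9 16
f 15 16 11
f 16 9 17
f 16 17 11
f 17 9 18
f 17 18 11
f 18 9 19
f 18 19 11
f 19 9 20
f 19 20 11
f 20 9 21
f 20 21 11
f 21 9 22
f 21 22 11
f 22 9 23
f 22 23 11
f 23 9 24
f 23 24 11
f 24 9 25
f 24 25 11
f 25 9 10
f 25 10 11
f 27 29 26
f 30 27 26
f 26 29 28
f 28 30 26
f 27 33 29
f 31 27 30
f 31 33 27
f 29 33 28
f 32 30 28
f 28 33 32
f 32 31 30
f 33 31 32
f 35 37 34
f 38 35 34
f 34 37 36
f 36 38 34
f 35 41 37
f 39 35 38
f 39 41 35
f 37 41 36
f 40 38 36
f 36 41 40
f 40 39 38
f 41 39 40



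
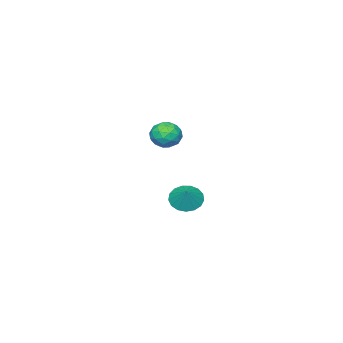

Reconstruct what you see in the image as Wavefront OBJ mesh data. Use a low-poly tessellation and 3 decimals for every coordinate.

v -3.647 -1.8 -3.922
v -2.761 -2.186 -4.332
v -2.913 -1.18 -2.918
v -2.818 -1.744 -4.563
v -3.065 -1.315 -4.648
v -3.445 -0.996 -4.567
v -3.872 -0.862 -4.337
v -4.247 -0.943 -4.013
v -4.485 -1.22 -3.667
v -4.531 -1.63 -3.381
v -4.374 -2.079 -3.218
v -4.051 -2.464 -3.216
v -3.636 -2.697 -3.376
v -3.223 -2.725 -3.661
v -2.907 -2.54 -4.006
v 1.503 1.77 3.143
v 1.969 2.458 3.617
v 2.011 0.722 4.163
v 2.477 1.41 4.637
v 1.521 1.388 4.643
v 1.207 2.036 4.013
v 2.773 1.144 3.767
v 2.459 1.792 3.137
v 2.754 2.071 4.003
v 1.98 2.222 4.545
v 2 0.958 3.235
v 1.226 1.109 3.777
v 1.691 2.206 3.291
v 2.289 0.974 4.489
v 1.726 0.961 4.493
v 2.001 1.366 4.772
v 1.243 1.958 3.523
v 1.517 2.363 3.802
v 1.254 1.734 4.405
v 2.463 0.817 3.978
v 2.737 1.222 4.257
v 1.979 1.814 3.008
v 2.254 2.219 3.287
v 2.726 1.446 3.375
v 2.427 2.383 3.796
v 2.726 1.767 4.396
v 2.9 1.61 3.884
v 2.715 1.991 3.514
v 1.972 2.472 4.115
v 2.271 1.855 4.714
v 1.708 1.843 4.717
v 1.524 2.224 4.347
v 2.433 2.244 4.341
v 1.709 1.325 3.066
v 2.008 0.708 3.665
v 2.456 0.956 3.433
v 2.272 1.337 3.063
v 1.254 1.413 3.384
v 1.553 0.797 3.984
v 1.265 1.189 4.266
v 1.08 1.57 3.896
v 1.547 0.936 3.439
f 2 1 4
f 2 4 3
f 4 1 5
f 4 5 3
f 5 1 6
f 5 6 3
f 6 1 7
f 6 7 3
f 7 1 8
f 7 8 3
f 8 1 9
f 8 9 3
f 9 1 10
f 9 10 3
f 10 1 11
f 10 11 3
f 11 1 12
f 11 12 3
f 12 1 13
f 12 13 3
f 13 1 14
f 13 14 3
f 14 1 15
f 14 15 3
f 15 1 2
f 15 2 3
f 16 53 32
f 53 27 56
f 32 56 21
f 53 56 32
f 16 32 28
f 32 21 33
f 28 33 17
f 32 33 28
f 16 28 37
f 28 17 38
f 37 38 23
f 28 38 37
f 16 37 49
f 37 23 52
f 49 52 26
f 37 52 49
f 16 49 53
f 49 26 57
f 53 57 27
f 49 57 53
f 17 33 44
f 33 21 47
f 44 47 25
f 33 47 44
f 21 56 34
f 56 27 55
f 34 55 20
f 56 55 34
f 27 57 54
f 57 26 50
f 54 50 18
f 57 50 54
f 26 52 51
f 52 23 39
f 51 39 22
f 52 39 51
f 23 38 43
f 38 17 40
f 43 40 24
f 38 40 43
f 19 45 31
f 45 25 46
f 31 46 20
f 45 46 31
f 19 31 29
f 31 20 30
f 29 30 18
f 31 30 29
f 19 29 36
f 29 18 35
f 36 35 22
f 29 35 36
f 19 36 41
f 36 22 42
f 41 42 24
f 36 42 41
f 19 41 45
f 41 24 48
f 45 48 25
f 41 48 45
f 20 46 34
f 46 25 47
f 34 47 21
f 46 47 34
f 18 30 54
f 30 20 55
f 54 55 27
f 30 55 54
f 22 35 51
f 35 18 50
f 51 50 26
f 35 50 51
f 24 42 43
f 42 22 39
f 43 39 23
f 42 39 43
f 25 48 44
f 48 24 40
f 44 40 17
f 48 40 44



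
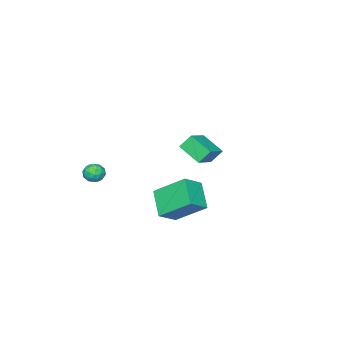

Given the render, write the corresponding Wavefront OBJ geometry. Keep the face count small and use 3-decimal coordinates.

v 2.885 1.664 -1.063
v 2.307 3.264 0.201
v 3.729 2.769 -2.076
v 3.15 4.369 -0.812
v 3.97 1.491 -0.348
v 3.391 3.091 0.916
v 4.813 2.596 -1.361
v 4.235 4.196 -0.097
v 2.48 -3.273 -1.416
v 2.841 -3.378 -1.961
v 2.599 -4.302 -1.139
v 2.96 -4.407 -1.684
v 3.202 -4.034 -1.193
v 3.129 -3.398 -1.364
v 2.311 -4.282 -1.736
v 2.238 -3.646 -1.907
v 2.737 -4.002 -2.159
v 3.287 -3.848 -1.824
v 2.153 -3.832 -1.276
v 2.703 -3.678 -0.941
v 2.65 -3.235 -1.713
v 2.79 -4.445 -1.387
v 2.932 -4.225 -1.099
v 3.144 -4.287 -1.419
v 2.819 -3.247 -1.362
v 3.031 -3.309 -1.683
v 3.244 -3.694 -1.231
v 2.409 -4.371 -1.417
v 2.621 -4.433 -1.738
v 2.296 -3.393 -1.681
v 2.508 -3.455 -2.001
v 2.196 -3.986 -1.869
v 2.801 -3.664 -2.149
v 2.871 -4.268 -1.987
v 2.49 -4.195 -2.017
v 2.447 -3.821 -2.117
v 3.125 -3.573 -1.952
v 3.195 -4.178 -1.79
v 3.337 -3.959 -1.501
v 3.294 -3.585 -1.602
v 3.063 -3.94 -2.069
v 2.245 -3.502 -1.31
v 2.315 -4.107 -1.148
v 2.146 -4.095 -1.498
v 2.103 -3.721 -1.599
v 2.569 -3.412 -1.113
v 2.639 -4.016 -0.951
v 2.993 -3.859 -0.983
v 2.95 -3.485 -1.083
v 2.377 -3.74 -1.031
v -3.413 -2.256 -1.459
v -3.89 -1.82 -0.657
v -3.386 -0.87 -2.197
v -3.862 -0.434 -1.395
v -1.978 -1.926 -0.785
v -2.454 -1.49 0.017
v -1.95 -0.54 -1.523
v -2.427 -0.104 -0.721
f 2 4 1
f 5 2 1
f 1 4 3
f 3 5 1
f 2 8 4
f 6 2 5
f 6 8 2
f 4 8 3
f 7 5 3
f 3 8 7
f 7 6 5
f 8 6 7
f 9 46 25
f 46 20 49
f 25 49 14
f 46 49 25
f 9 25 21
f 25 14 26
f 21 26 10
f 25 26 21
f 9 21 30
f 21 10 31
f 30 31 16
f 21 31 30
f 9 30 42
f 30 16 45
f 42 45 19
f 30 45 42
f 9 42 46
f 42 19 50
f 46 50 20
f 42 50 46
f 10 26 37
f 26 14 40
f 37 40 18
f 26 40 37
f 14 49 27
f 49 20 48
f 27 48 13
f 49 48 27
f 20 50 47
f 50 19 43
f 47 43 11
f 50 43 47
f 19 45 44
f 45 16 32
f 44 32 15
f 45 32 44
f 16 31 36
f 31 10 33
f 36 33 17
f 31 33 36
f 12 38 24
f 38 18 39
f 24 39 13
f 38 39 24
f 12 24 22
f 24 13 23
f 22 23 11
f 24 23 22
f 12 22 29
f 22 11 28
f 29 28 15
f 22 28 29
f 12 29 34
f 29 15 35
f 34 35 17
f 29 35 34
f 12 34 38
f 34 17 41
f 38 41 18
f 34 41 38
f 13 39 27
f 39 18 40
f 27 40 14
f 39 40 27
f 11 23 47
f 23 13 48
f 47 48 20
f 23 48 47
f 15 28 44
f 28 11 43
f 44 43 19
f 28 43 44
f 17 35 36
f 35 15 32
f 36 32 16
f 35 32 36
f 18 41 37
f 41 17 33
f 37 33 10
f 41 33 37
f 52 54 51
f 55 52 51
f 51 54 53
f 53 55 51
f 52 58 54
f 56 52 55
f 56 58 52
f 54 58 53
f 57 55 53
f 53 58 57
f 57 56 55
f 58 56 57



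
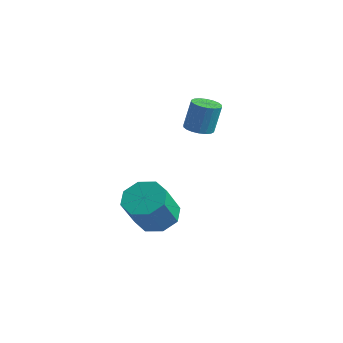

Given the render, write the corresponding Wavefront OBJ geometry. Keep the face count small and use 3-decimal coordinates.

v 2.715 -2.073 -1.166
v 3.469 -2.486 -1.593
v 3.759 -3.48 -0.121
v 3.005 -3.067 0.306
v 3.654 -1.88 -1.221
v 3.944 -2.874 0.252
v 3.289 -1.387 -0.817
v 3.579 -2.381 0.656
v 2.587 -1.296 -0.617
v 2.877 -2.29 0.856
v 1.961 -1.66 -0.739
v 2.251 -2.654 0.733
v 1.776 -2.266 -1.112
v 2.066 -3.26 0.361
v 2.141 -2.759 -1.516
v 2.431 -3.753 -0.043
v 2.843 -2.85 -1.716
v 3.133 -3.844 -0.243
v 1.031 1.845 1.656
v 1.365 2.381 1.502
v 1.504 2.691 2.891
v 1.169 2.155 3.044
v 1.092 2.475 1.508
v 1.23 2.786 2.897
v 0.806 2.444 1.544
v 0.945 2.755 2.933
v 0.565 2.295 1.601
v 0.704 2.606 2.99
v 0.416 2.056 1.669
v 0.555 2.367 3.058
v 0.389 1.776 1.735
v 0.528 2.087 3.124
v 0.489 1.509 1.785
v 0.628 1.82 3.173
v 0.696 1.309 1.809
v 0.835 1.619 3.198
v 0.97 1.214 1.803
v 1.108 1.525 3.192
v 1.255 1.245 1.767
v 1.394 1.556 3.156
v 1.496 1.394 1.71
v 1.635 1.705 3.099
v 1.645 1.633 1.642
v 1.784 1.944 3.031
v 1.672 1.913 1.576
v 1.811 2.224 2.965
v 1.572 2.18 1.527
v 1.711 2.491 2.915
f 2 1 5
f 2 5 3
f 3 5 6
f 3 6 4
f 5 1 7
f 5 7 6
f 6 7 8
f 6 8 4
f 7 1 9
f 7 9 8
f 8 9 10
f 8 10 4
f 9 1 11
f 9 11 10
f 10 11 12
f 10 12 4
f 11 1 13
f 11 13 12
f 12 13 14
f 12 14 4
f 13 1 15
f 13 15 14
f 14 15 16
f 14 16 4
f 15 1 17
f 15 17 16
f 16 17 18
f 16 18 4
f 17 1 2
f 17 2 18
f 18 2 3
f 18 3 4
f 20 19 23
f 20 23 21
f 21 23 24
f 21 24 22
f 23 19 25
f 23 25 24
f 24 25 26
f 24 26 22
f 25 19 27
f 25 27 26
f 26 27 28
f 26 28 22
f 27 19 29
f 27 29 28
f 28 29 30
f 28 30 22
f 29 19 31
f 29 31 30
f 30 31 32
f 30 32 22
f 31 19 33
f 31 33 32
f 32 33 34
f 32 34 22
f 33 19 35
f 33 35 34
f 34 35 36
f 34 36 22
f 35 19 37
f 35 37 36
f 36 37 38
f 36 38 22
f 37 19 39
f 37 39 38
f 38 39 40
f 38 40 22
f 39 19 41
f 39 41 40
f 40 41 42
f 40 42 22
f 41 19 43
f 41 43 42
f 42 43 44
f 42 44 22
f 43 19 45
f 43 45 44
f 44 45 46
f 44 46 22
f 45 19 47
f 45 47 46
f 46 47 48
f 46 48 22
f 47 19 20
f 47 20 48
f 48 20 21
f 48 21 22



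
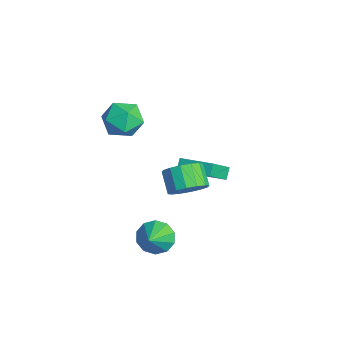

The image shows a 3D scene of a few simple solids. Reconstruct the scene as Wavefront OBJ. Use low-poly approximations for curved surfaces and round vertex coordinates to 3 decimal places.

v -2.17 2.625 -4.151
v -1.326 1.466 -2.921
v -2.639 2.924 -3.548
v -1.795 1.765 -2.318
v -0.745 4.075 -3.762
v 0.099 2.916 -2.532
v -1.214 4.374 -3.159
v -0.37 3.215 -1.929
v -0.679 -0.809 3.412
v 0.345 -0.661 2.728
v -0.965 -2.619 2.592
v 0.059 -2.471 1.908
v 0.15 -2.617 3.136
v 0.326 -1.498 3.644
v -0.946 -1.782 1.676
v -0.77 -0.663 2.184
v 0.18 -1.262 1.655
v 0.857 -1.778 2.558
v -1.477 -1.502 2.762
v -0.8 -2.018 3.665
v 2.889 1.048 -0.971
v 3.408 0.27 -0.411
v 2.329 0.213 0.51
v 1.811 0.992 -0.049
v 3.58 0.755 -0.18
v 2.501 0.699 0.741
v 3.567 1.319 -0.161
v 2.488 1.262 0.761
v 3.372 1.81 -0.359
v 2.294 1.754 0.563
v 3.048 2.097 -0.721
v 1.97 2.041 0.201
v 2.682 2.103 -1.149
v 1.603 2.047 -0.228
v 2.371 1.827 -1.53
v 1.292 1.77 -0.609
v 2.199 1.341 -1.761
v 1.12 1.285 -0.84
v 2.212 0.778 -1.781
v 1.133 0.721 -0.859
v 2.406 0.286 -1.583
v 1.328 0.23 -0.661
v 2.73 -0.001 -1.221
v 1.652 -0.057 -0.299
v 3.097 -0.007 -0.792
v 2.018 -0.063 0.129
v 3.225 -0.784 -4.169
v 3.809 -0.936 -5.028
v 4.495 -1.436 -3.191
v 3.938 -0.342 -4.8
v 3.795 0.083 -4.331
v 3.434 0.176 -3.8
v 2.993 -0.097 -3.409
v 2.641 -0.633 -3.309
v 2.512 -1.226 -3.537
v 2.655 -1.651 -4.006
v 3.016 -1.745 -4.538
v 3.457 -1.472 -4.928
f 2 4 1
f 5 2 1
f 1 4 3
f 3 5 1
f 2 8 4
f 6 2 5
f 6 8 2
f 4 8 3
f 7 5 3
f 3 8 7
f 7 6 5
f 8 6 7
f 9 20 14
f 9 14 10
f 9 10 16
f 9 16 19
f 9 19 20
f 10 14 18
f 14 20 13
f 20 19 11
f 19 16 15
f 16 10 17
f 12 18 13
f 12 13 11
f 12 11 15
f 12 15 17
f 12 17 18
f 13 18 14
f 11 13 20
f 15 11 19
f 17 15 16
f 18 17 10
f 22 21 25
f 22 25 23
f 23 25 26
f 23 26 24
f 25 21 27
f 25 27 26
f 26 27 28
f 26 28 24
f 27 21 29
f 27 29 28
f 28 29 30
f 28 30 24
f 29 21 31
f 29 31 30
f 30 31 32
f 30 32 24
f 31 21 33
f 31 33 32
f 32 33 34
f 32 34 24
f 33 21 35
f 33 35 34
f 34 35 36
f 34 36 24
f 35 21 37
f 35 37 36
f 36 37 38
f 36 38 24
f 37 21 39
f 37 39 38
f 38 39 40
f 38 40 24
f 39 21 41
f 39 41 40
f 40 41 42
f 40 42 24
f 41 21 43
f 41 43 42
f 42 43 44
f 42 44 24
f 43 21 45
f 43 45 44
f 44 45 46
f 44 46 24
f 45 21 22
f 45 22 46
f 46 22 23
f 46 23 24
f 48 47 50
f 48 50 49
f 50 47 51
f 50 51 49
f 51 47 52
f 51 52 49
f 52 47 53
f 52 53 49
f 53 47 54
f 53 54 49
f 54 47 55
f 54 55 49
f 55 47 56
f 55 56 49
f 56 47 57
f 56 57 49
f 57 47 58
f 57 58 49
f 58 47 48
f 58 48 49



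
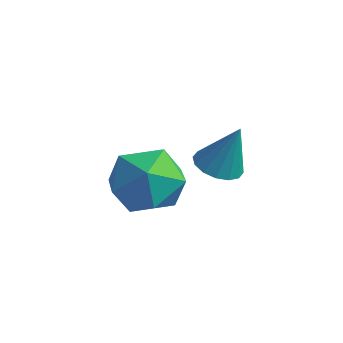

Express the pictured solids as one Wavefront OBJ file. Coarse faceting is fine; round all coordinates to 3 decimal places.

v -2.53 3.455 1.197
v -2.076 2.859 1.164
v -2.01 3.765 2.743
v -1.862 3.155 1.033
v -1.828 3.532 0.945
v -1.981 3.888 0.926
v -2.282 4.128 0.978
v -2.649 4.188 1.09
v -2.984 4.051 1.23
v -3.198 3.755 1.362
v -3.232 3.378 1.449
v -3.079 3.022 1.469
v -2.778 2.782 1.416
v -2.411 2.722 1.304
v -3.566 1.486 2.1
v -2.575 1.39 2.786
v -2.765 0.29 0.774
v -1.774 0.194 1.46
v -2.814 -0.3 1.828
v -3.309 0.439 2.648
v -2.031 1.241 0.912
v -2.526 1.98 1.732
v -1.626 1.238 2.052
v -2.11 0.286 2.618
v -3.23 1.394 0.942
v -3.714 0.442 1.508
f 2 1 4
f 2 4 3
f 4 1 5
f 4 5 3
f 5 1 6
f 5 6 3
f 6 1 7
f 6 7 3
f 7 1 8
f 7 8 3
f 8 1 9
f 8 9 3
f 9 1 10
f 9 10 3
f 10 1 11
f 10 11 3
f 11 1 12
f 11 12 3
f 12 1 13
f 12 13 3
f 13 1 14
f 13 14 3
f 14 1 2
f 14 2 3
f 15 26 20
f 15 20 16
f 15 16 22
f 15 22 25
f 15 25 26
f 16 20 24
f 20 26 19
f 26 25 17
f 25 22 21
f 22 16 23
f 18 24 19
f 18 19 17
f 18 17 21
f 18 21 23
f 18 23 24
f 19 24 20
f 17 19 26
f 21 17 25
f 23 21 22
f 24 23 16



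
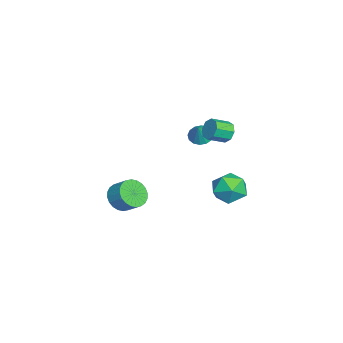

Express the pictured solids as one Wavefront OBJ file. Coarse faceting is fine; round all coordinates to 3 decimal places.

v -1.549 0.408 1.885
v -1.047 0.061 1.502
v -0.891 0.312 2.835
v -0.956 0.422 1.476
v -1.024 0.779 1.559
v -1.233 1.036 1.73
v -1.526 1.126 1.942
v -1.825 1.023 2.138
v -2.051 0.755 2.267
v -2.142 0.395 2.293
v -2.074 0.038 2.21
v -1.865 -0.22 2.04
v -1.572 -0.309 1.828
v -1.272 -0.206 1.631
v 0.688 2.003 3.606
v 1.121 1.947 3.059
v 1.625 1.062 3.547
v 1.192 1.117 4.094
v 1.314 2.269 3.441
v 1.818 1.383 3.93
v 1.141 2.434 3.92
v 1.645 1.549 4.409
v 0.702 2.347 4.215
v 1.206 1.461 4.704
v 0.255 2.058 4.153
v 0.759 1.173 4.641
v 0.062 1.737 3.77
v 0.566 0.851 4.259
v 0.235 1.571 3.291
v 0.739 0.686 3.78
v 0.674 1.659 2.996
v 1.178 0.773 3.485
v -1.733 -4.051 -3.631
v -0.935 -4.614 -3.559
v -0.449 -3.833 -2.836
v -1.247 -3.269 -2.909
v -0.844 -4.394 -3.858
v -0.358 -3.613 -3.135
v -0.888 -4.122 -4.123
v -0.402 -3.341 -3.4
v -1.061 -3.839 -4.313
v -0.575 -3.058 -3.59
v -1.337 -3.588 -4.399
v -0.85 -2.807 -3.676
v -1.672 -3.407 -4.368
v -1.186 -2.626 -3.645
v -2.017 -3.325 -4.225
v -1.531 -2.543 -3.503
v -2.319 -3.353 -3.992
v -1.833 -2.571 -3.269
v -2.531 -3.487 -3.704
v -2.045 -2.706 -2.981
v -2.622 -3.707 -3.405
v -2.136 -2.926 -2.682
v -2.578 -3.979 -3.14
v -2.092 -3.198 -2.417
v -2.405 -4.262 -2.95
v -1.919 -3.481 -2.227
v -2.13 -4.513 -2.864
v -1.643 -3.732 -2.141
v -1.794 -4.694 -2.895
v -1.308 -3.913 -2.172
v -1.449 -4.777 -3.037
v -0.963 -3.995 -2.315
v -1.147 -4.749 -3.271
v -0.661 -3.967 -2.548
v 0.747 3.061 -0.398
v 1.853 3.198 -0.551
v 1.007 1.282 -0.109
v 2.113 1.419 -0.262
v 1.613 1.85 0.649
v 1.453 2.949 0.471
v 1.407 1.531 -1.131
v 1.247 2.63 -1.309
v 2.261 2.252 -1.004
v 2.389 2.449 0.097
v 0.471 2.031 -0.757
v 0.599 2.228 0.344
f 2 1 4
f 2 4 3
f 4 1 5
f 4 5 3
f 5 1 6
f 5 6 3
f 6 1 7
f 6 7 3
f 7 1 8
f 7 8 3
f 8 1 9
f 8 9 3
f 9 1 10
f 9 10 3
f 10 1 11
f 10 11 3
f 11 1 12
f 11 12 3
f 12 1 13
f 12 13 3
f 13 1 14
f 13 14 3
f 14 1 2
f 14 2 3
f 16 15 19
f 16 19 17
f 17 19 20
f 17 20 18
f 19 15 21
f 19 21 20
f 20 21 22
f 20 22 18
f 21 15 23
f 21 23 22
f 22 23 24
f 22 24 18
f 23 15 25
f 23 25 24
f 24 25 26
f 24 26 18
f 25 15 27
f 25 27 26
f 26 27 28
f 26 28 18
f 27 15 29
f 27 29 28
f 28 29 30
f 28 30 18
f 29 15 31
f 29 31 30
f 30 31 32
f 30 32 18
f 31 15 16
f 31 16 32
f 32 16 17
f 32 17 18
f 34 33 37
f 34 37 35
f 35 37 38
f 35 38 36
f 37 33 39
f 37 39 38
f 38 39 40
f 38 40 36
f 39 33 41
f 39 41 40
f 40 41 42
f 40 42 36
f 41 33 43
f 41 43 42
f 42 43 44
f 42 44 36
f 43 33 45
f 43 45 44
f 44 45 46
f 44 46 36
f 45 33 47
f 45 47 46
f 46 47 48
f 46 48 36
f 47 33 49
f 47 49 48
f 48 49 50
f 48 50 36
f 49 33 51
f 49 51 50
f 50 51 52
f 50 52 36
f 51 33 53
f 51 53 52
f 52 53 54
f 52 54 36
f 53 33 55
f 53 55 54
f 54 55 56
f 54 56 36
f 55 33 57
f 55 57 56
f 56 57 58
f 56 58 36
f 57 33 59
f 57 59 58
f 58 59 60
f 58 60 36
f 59 33 61
f 59 61 60
f 60 61 62
f 60 62 36
f 61 33 63
f 61 63 62
f 62 63 64
f 62 64 36
f 63 33 65
f 63 65 64
f 64 65 66
f 64 66 36
f 65 33 34
f 65 34 66
f 66 34 35
f 66 35 36
f 67 78 72
f 67 72 68
f 67 68 74
f 67 74 77
f 67 77 78
f 68 72 76
f 72 78 71
f 78 77 69
f 77 74 73
f 74 68 75
f 70 76 71
f 70 71 69
f 70 69 73
f 70 73 75
f 70 75 76
f 71 76 72
f 69 71 78
f 73 69 77
f 75 73 74
f 76 75 68



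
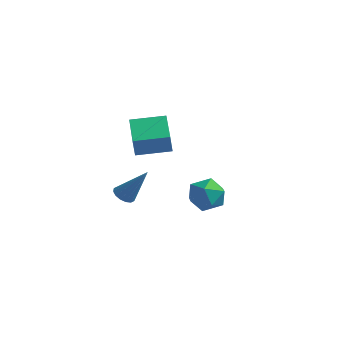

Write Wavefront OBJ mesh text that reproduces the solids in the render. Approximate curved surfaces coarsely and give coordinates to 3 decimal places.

v -2.08 -0.909 1.639
v -1.707 -0.51 1.306
v -0.96 -0.491 3.401
v -1.955 -0.321 1.419
v -2.236 -0.29 1.591
v -2.476 -0.425 1.776
v -2.61 -0.69 1.924
v -2.602 -1.013 1.995
v -2.454 -1.309 1.971
v -2.206 -1.497 1.858
v -1.924 -1.528 1.686
v -1.685 -1.393 1.502
v -1.551 -1.128 1.354
v -1.559 -0.805 1.283
v 3.106 -0.236 3.391
v 3.643 -1.053 3.804
v 1.857 -1.307 2.896
v 2.394 -2.124 3.309
v 1.965 -1.393 3.949
v 2.737 -0.731 4.255
v 2.763 -1.629 2.445
v 3.535 -0.967 2.751
v 3.431 -1.914 3.22
v 2.938 -1.768 4.149
v 2.562 -0.592 2.551
v 2.069 -0.446 3.48
v -3.586 2.649 2.154
v -3.541 2.34 3.375
v -4.765 4.264 2.607
v -4.72 3.955 3.827
v -2 3.745 2.373
v -1.955 3.436 3.593
v -3.179 5.36 2.825
v -3.134 5.051 4.046
f 2 1 4
f 2 4 3
f 4 1 5
f 4 5 3
f 5 1 6
f 5 6 3
f 6 1 7
f 6 7 3
f 7 1 8
f 7 8 3
f 8 1 9
f 8 9 3
f 9 1 10
f 9 10 3
f 10 1 11
f 10 11 3
f 11 1 12
f 11 12 3
f 12 1 13
f 12 13 3
f 13 1 14
f 13 14 3
f 14 1 2
f 14 2 3
f 15 26 20
f 15 20 16
f 15 16 22
f 15 22 25
f 15 25 26
f 16 20 24
f 20 26 19
f 26 25 17
f 25 22 21
f 22 16 23
f 18 24 19
f 18 19 17
f 18 17 21
f 18 21 23
f 18 23 24
f 19 24 20
f 17 19 26
f 21 17 25
f 23 21 22
f 24 23 16
f 28 30 27
f 31 28 27
f 27 30 29
f 29 31 27
f 28 34 30
f 32 28 31
f 32 34 28
f 30 34 29
f 33 31 29
f 29 34 33
f 33 32 31
f 34 32 33



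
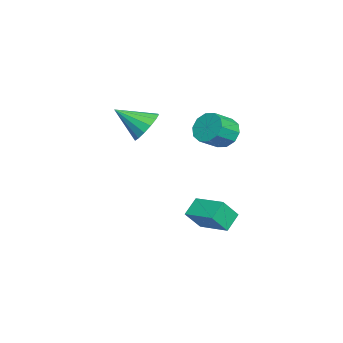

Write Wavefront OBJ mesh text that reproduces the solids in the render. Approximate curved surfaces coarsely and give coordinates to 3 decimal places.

v -2.85 0.04 -2.99
v -3.698 0.471 -2.293
v -1.794 1.498 -2.606
v -2.643 1.929 -1.91
v -2.297 -0.649 -1.89
v -3.146 -0.218 -1.194
v -1.242 0.809 -1.507
v -2.09 1.24 -0.81
v -3.583 -2.697 3.34
v -2.652 -2.941 3.001
v -3.597 -4.283 4.44
v -2.568 -2.644 3.43
v -2.756 -2.362 3.834
v -3.165 -2.169 4.107
v -3.687 -2.118 4.174
v -4.18 -2.222 4.017
v -4.513 -2.453 3.679
v -4.598 -2.75 3.251
v -4.41 -3.032 2.846
v -4 -3.225 2.574
v -3.479 -3.276 2.507
v -2.986 -3.172 2.663
v -2.592 1.229 3.638
v -2.198 0.92 2.855
v -1.393 0.163 3.558
v -1.788 0.471 4.342
v -1.909 1.386 3.027
v -1.105 0.629 3.73
v -1.882 1.793 3.433
v -1.077 1.035 4.136
v -2.126 1.983 3.917
v -1.321 1.226 4.621
v -2.548 1.886 4.295
v -1.743 1.128 4.998
v -2.987 1.537 4.422
v -2.182 0.78 5.125
v -3.275 1.071 4.25
v -2.471 0.314 4.953
v -3.303 0.665 3.844
v -2.498 -0.093 4.547
v -3.059 0.474 3.359
v -2.254 -0.283 4.063
v -2.637 0.572 2.982
v -1.832 -0.186 3.685
f 2 4 1
f 5 2 1
f 1 4 3
f 3 5 1
f 2 8 4
f 6 2 5
f 6 8 2
f 4 8 3
f 7 5 3
f 3 8 7
f 7 6 5
f 8 6 7
f 10 9 12
f 10 12 11
f 12 9 13
f 12 13 11
f 13 9 14
f 13 14 11
f 14 9 15
f 14 15 11
f 15 9 16
f 15 16 11
f 16 9 17
f 16 17 11
f 17 9 18
f 17 18 11
f 18 9 19
f 18 19 11
f 19 9 20
f 19 20 11
f 20 9 21
f 20 21 11
f 21 9 22
f 21 22 11
f 22 9 10
f 22 10 11
f 24 23 27
f 24 27 25
f 25 27 28
f 25 28 26
f 27 23 29
f 27 29 28
f 28 29 30
f 28 30 26
f 29 23 31
f 29 31 30
f 30 31 32
f 30 32 26
f 31 23 33
f 31 33 32
f 32 33 34
f 32 34 26
f 33 23 35
f 33 35 34
f 34 35 36
f 34 36 26
f 35 23 37
f 35 37 36
f 36 37 38
f 36 38 26
f 37 23 39
f 37 39 38
f 38 39 40
f 38 40 26
f 39 23 41
f 39 41 40
f 40 41 42
f 40 42 26
f 41 23 43
f 41 43 42
f 42 43 44
f 42 44 26
f 43 23 24
f 43 24 44
f 44 24 25
f 44 25 26



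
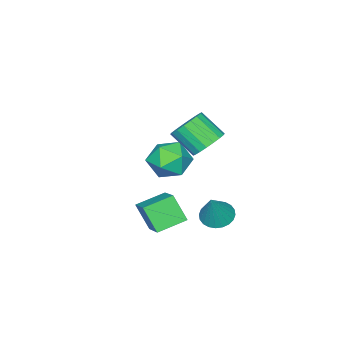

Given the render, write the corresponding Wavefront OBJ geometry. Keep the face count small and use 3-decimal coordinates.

v 1.205 -1.191 -4.281
v 1.167 -2.092 -2.959
v 2.204 0.13 -3.351
v 2.166 -0.771 -2.029
v 2.574 -1.909 -4.731
v 2.536 -2.81 -3.409
v 3.573 -0.588 -3.801
v 3.535 -1.489 -2.479
v 0.993 0.429 1.44
v 1.935 0.648 1.517
v 2.129 -0.571 2.598
v 1.187 -0.789 2.52
v 1.754 0.891 1.825
v 1.948 -0.327 2.905
v 1.423 1.043 2.056
v 1.617 -0.175 3.136
v 1.006 1.074 2.165
v 1.2 -0.145 3.245
v 0.587 0.977 2.13
v 0.781 -0.242 3.21
v 0.248 0.771 1.959
v 0.442 -0.448 3.039
v 0.057 0.498 1.685
v 0.251 -0.721 2.765
v 0.051 0.211 1.362
v 0.245 -1.008 2.443
v 0.232 -0.033 1.055
v 0.426 -1.251 2.135
v 0.563 -0.185 0.824
v 0.757 -1.403 1.904
v 0.98 -0.215 0.715
v 1.174 -1.434 1.795
v 1.399 -0.118 0.75
v 1.593 -1.337 1.83
v 1.738 0.088 0.921
v 1.932 -1.131 2.001
v 1.929 0.361 1.195
v 2.123 -0.858 2.275
v -0.795 -1.897 -1.484
v 0.334 -1.725 -1.969
v -0.274 -3.755 -0.931
v 0.855 -3.583 -1.416
v 0.516 -2.961 -0.398
v 0.194 -1.812 -0.74
v -0.134 -3.668 -2.16
v -0.456 -2.519 -2.502
v 0.742 -2.819 -2.387
v 1.144 -2.383 -1.298
v -1.084 -3.097 -1.602
v -0.682 -2.661 -0.513
v -0.028 0.179 -4.203
v 0.416 0.865 -4.557
v 0.868 0.481 -2.497
v 0.132 1.023 -4.436
v -0.176 1.054 -4.279
v -0.462 0.951 -4.111
v -0.682 0.73 -3.957
v -0.802 0.426 -3.84
v -0.804 0.084 -3.779
v -0.688 -0.243 -3.782
v -0.471 -0.506 -3.849
v -0.187 -0.665 -3.97
v 0.121 -0.695 -4.127
v 0.407 -0.592 -4.295
v 0.627 -0.372 -4.449
v 0.747 -0.067 -4.566
v 0.749 0.274 -4.627
v 0.633 0.602 -4.624
f 2 4 1
f 5 2 1
f 1 4 3
f 3 5 1
f 2 8 4
f 6 2 5
f 6 8 2
f 4 8 3
f 7 5 3
f 3 8 7
f 7 6 5
f 8 6 7
f 10 9 13
f 10 13 11
f 11 13 14
f 11 14 12
f 13 9 15
f 13 15 14
f 14 15 16
f 14 16 12
f 15 9 17
f 15 17 16
f 16 17 18
f 16 18 12
f 17 9 19
f 17 19 18
f 18 19 20
f 18 20 12
f 19 9 21
f 19 21 20
f 20 21 22
f 20 22 12
f 21 9 23
f 21 23 22
f 22 23 24
f 22 24 12
f 23 9 25
f 23 25 24
f 24 25 26
f 24 26 12
f 25 9 27
f 25 27 26
f 26 27 28
f 26 28 12
f 27 9 29
f 27 29 28
f 28 29 30
f 28 30 12
f 29 9 31
f 29 31 30
f 30 31 32
f 30 32 12
f 31 9 33
f 31 33 32
f 32 33 34
f 32 34 12
f 33 9 35
f 33 35 34
f 34 35 36
f 34 36 12
f 35 9 37
f 35 37 36
f 36 37 38
f 36 38 12
f 37 9 10
f 37 10 38
f 38 10 11
f 38 11 12
f 39 50 44
f 39 44 40
f 39 40 46
f 39 46 49
f 39 49 50
f 40 44 48
f 44 50 43
f 50 49 41
f 49 46 45
f 46 40 47
f 42 48 43
f 42 43 41
f 42 41 45
f 42 45 47
f 42 47 48
f 43 48 44
f 41 43 50
f 45 41 49
f 47 45 46
f 48 47 40
f 52 51 54
f 52 54 53
f 54 51 55
f 54 55 53
f 55 51 56
f 55 56 53
f 56 51 57
f 56 57 53
f 57 51 58
f 57 58 53
f 58 51 59
f 58 59 53
f 59 51 60
f 59 60 53
f 60 51 61
f 60 61 53
f 61 51 62
f 61 62 53
f 62 51 63
f 62 63 53
f 63 51 64
f 63 64 53
f 64 51 65
f 64 65 53
f 65 51 66
f 65 66 53
f 66 51 67
f 66 67 53
f 67 51 68
f 67 68 53
f 68 51 52
f 68 52 53



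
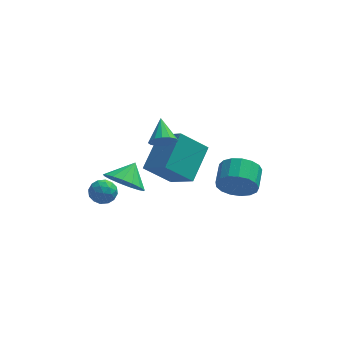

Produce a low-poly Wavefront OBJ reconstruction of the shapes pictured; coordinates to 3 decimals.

v -3.074 -2.597 2.109
v -2.372 -2.596 1.969
v -2.948 -3.564 2.731
v -2.246 -3.563 2.591
v -2.527 -3.062 3.017
v -2.605 -2.464 2.632
v -2.715 -3.696 2.068
v -2.793 -3.098 1.683
v -2.151 -3.275 1.944
v -2.035 -2.883 2.53
v -3.285 -3.277 2.17
v -3.169 -2.885 2.756
v -2.734 -2.511 1.985
v -2.586 -3.649 2.715
v -2.751 -3.354 2.966
v -2.339 -3.353 2.883
v -2.871 -2.434 2.374
v -2.459 -2.433 2.292
v -2.549 -2.707 2.908
v -2.861 -3.727 2.408
v -2.449 -3.726 2.326
v -2.981 -2.807 1.817
v -2.569 -2.806 1.734
v -2.771 -3.453 1.792
v -2.192 -2.91 1.887
v -2.118 -3.478 2.253
v -2.393 -3.557 1.945
v -2.439 -3.205 1.719
v -2.123 -2.679 2.232
v -2.049 -3.248 2.597
v -2.214 -2.953 2.848
v -2.26 -2.602 2.622
v -1.993 -3.079 2.217
v -3.271 -2.912 2.103
v -3.197 -3.481 2.468
v -3.06 -3.558 2.078
v -3.106 -3.207 1.852
v -3.202 -2.682 2.447
v -3.128 -3.25 2.813
v -2.881 -2.955 2.981
v -2.927 -2.603 2.755
v -3.327 -3.081 2.483
v 3.417 -3.721 3.392
v 3.919 -4.051 4.179
v 4.085 -2.949 4.535
v 3.583 -2.619 3.748
v 4.253 -3.994 3.847
v 4.418 -2.891 4.204
v 4.395 -3.874 3.412
v 4.561 -2.772 3.768
v 4.314 -3.719 2.971
v 4.479 -2.617 3.327
v 4.026 -3.565 2.627
v 4.192 -2.463 2.983
v 3.6 -3.447 2.458
v 3.765 -2.345 2.815
v 3.131 -3.391 2.503
v 3.297 -2.289 2.86
v 2.729 -3.411 2.752
v 2.894 -2.309 3.108
v 2.483 -3.502 3.147
v 2.649 -2.4 3.503
v 2.452 -3.643 3.598
v 2.618 -2.541 3.955
v 2.642 -3.802 4.002
v 2.807 -2.7 4.359
v 3.01 -3.943 4.266
v 3.175 -2.841 4.623
v 3.471 -4.032 4.33
v 3.636 -2.93 4.686
v -1.019 1.658 0.108
v 0.078 0.559 1.113
v -0.295 3.399 1.223
v 0.802 2.299 2.227
v 0.318 1.881 -1.107
v 1.415 0.781 -0.103
v 1.042 3.621 0.007
v 2.139 2.522 1.012
v -1.719 -2.749 2.735
v -0.761 -3.17 2.57
v -1.221 -1.911 3.485
v -0.804 -2.82 2.206
v -1.056 -2.453 1.963
v -1.461 -2.154 1.897
v -1.925 -1.991 2.024
v -2.341 -2.002 2.313
v -2.615 -2.185 2.699
v -2.684 -2.496 3.093
v -2.532 -2.866 3.406
v -2.193 -3.209 3.565
v -1.746 -3.446 3.533
v -1.293 -3.524 3.319
v -0.937 -3.425 2.971
v -0.008 0.803 2.809
v 0.588 0.642 3.179
v -0.152 2.017 3.571
v 0.707 0.839 2.887
v 0.634 1.028 2.573
v 0.389 1.156 2.323
v 0.038 1.189 2.203
v -0.325 1.12 2.245
v -0.604 0.965 2.439
v -0.723 0.767 2.731
v -0.65 0.579 3.045
v -0.406 0.451 3.295
v -0.054 0.417 3.415
v 0.309 0.487 3.373
f 1 38 17
f 38 12 41
f 17 41 6
f 38 41 17
f 1 17 13
f 17 6 18
f 13 18 2
f 17 18 13
f 1 13 22
f 13 2 23
f 22 23 8
f 13 23 22
f 1 22 34
f 22 8 37
f 34 37 11
f 22 37 34
f 1 34 38
f 34 11 42
f 38 42 12
f 34 42 38
f 2 18 29
f 18 6 32
f 29 32 10
f 18 32 29
f 6 41 19
f 41 12 40
f 19 40 5
f 41 40 19
f 12 42 39
f 42 11 35
f 39 35 3
f 42 35 39
f 11 37 36
f 37 8 24
f 36 24 7
f 37 24 36
f 8 23 28
f 23 2 25
f 28 25 9
f 23 25 28
f 4 30 16
f 30 10 31
f 16 31 5
f 30 31 16
f 4 16 14
f 16 5 15
f 14 15 3
f 16 15 14
f 4 14 21
f 14 3 20
f 21 20 7
f 14 20 21
f 4 21 26
f 21 7 27
f 26 27 9
f 21 27 26
f 4 26 30
f 26 9 33
f 30 33 10
f 26 33 30
f 5 31 19
f 31 10 32
f 19 32 6
f 31 32 19
f 3 15 39
f 15 5 40
f 39 40 12
f 15 40 39
f 7 20 36
f 20 3 35
f 36 35 11
f 20 35 36
f 9 27 28
f 27 7 24
f 28 24 8
f 27 24 28
f 10 33 29
f 33 9 25
f 29 25 2
f 33 25 29
f 44 43 47
f 44 47 45
f 45 47 48
f 45 48 46
f 47 43 49
f 47 49 48
f 48 49 50
f 48 50 46
f 49 43 51
f 49 51 50
f 50 51 52
f 50 52 46
f 51 43 53
f 51 53 52
f 52 53 54
f 52 54 46
f 53 43 55
f 53 55 54
f 54 55 56
f 54 56 46
f 55 43 57
f 55 57 56
f 56 57 58
f 56 58 46
f 57 43 59
f 57 59 58
f 58 59 60
f 58 60 46
f 59 43 61
f 59 61 60
f 60 61 62
f 60 62 46
f 61 43 63
f 61 63 62
f 62 63 64
f 62 64 46
f 63 43 65
f 63 65 64
f 64 65 66
f 64 66 46
f 65 43 67
f 65 67 66
f 66 67 68
f 66 68 46
f 67 43 69
f 67 69 68
f 68 69 70
f 68 70 46
f 69 43 44
f 69 44 70
f 70 44 45
f 70 45 46
f 72 74 71
f 75 72 71
f 71 74 73
f 73 75 71
f 72 78 74
f 76 72 75
f 76 78 72
f 74 78 73
f 77 75 73
f 73 78 77
f 77 76 75
f 78 76 77
f 80 79 82
f 80 82 81
f 82 79 83
f 82 83 81
f 83 79 84
f 83 84 81
f 84 79 85
f 84 85 81
f 85 79 86
f 85 86 81
f 86 79 87
f 86 87 81
f 87 79 88
f 87 88 81
f 88 79 89
f 88 89 81
f 89 79 90
f 89 90 81
f 90 79 91
f 90 91 81
f 91 79 92
f 91 92 81
f 92 79 93
f 92 93 81
f 93 79 80
f 93 80 81
f 95 94 97
f 95 97 96
f 97 94 98
f 97 98 96
f 98 94 99
f 98 99 96
f 99 94 100
f 99 100 96
f 100 94 101
f 100 101 96
f 101 94 102
f 101 102 96
f 102 94 103
f 102 103 96
f 103 94 104
f 103 104 96
f 104 94 105
f 104 105 96
f 105 94 106
f 105 106 96
f 106 94 107
f 106 107 96
f 107 94 95
f 107 95 96

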